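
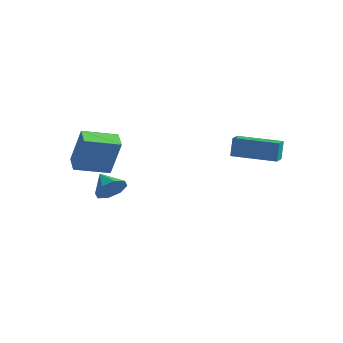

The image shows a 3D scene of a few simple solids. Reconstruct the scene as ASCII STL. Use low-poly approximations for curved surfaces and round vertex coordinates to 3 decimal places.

solid 
facet normal -0.809 0.561 0.176
outer loop
vertex -3.211 -1.281 0.323
vertex -2.385 0.026 -0.047
vertex -3.715 -1.458 -1.427
endloop
endfacet
facet normal -0.520 -0.822 0.233
outer loop
vertex -2.955 -1.986 -1.593
vertex -3.211 -1.281 0.323
vertex -3.715 -1.458 -1.427
endloop
endfacet
facet normal -0.809 0.561 0.176
outer loop
vertex -3.715 -1.458 -1.427
vertex -2.385 0.026 -0.047
vertex -2.889 -0.151 -1.798
endloop
endfacet
facet normal -0.276 -0.097 -0.956
outer loop
vertex -2.889 -0.151 -1.798
vertex -2.955 -1.986 -1.593
vertex -3.715 -1.458 -1.427
endloop
endfacet
facet normal 0.276 0.096 0.956
outer loop
vertex -3.211 -1.281 0.323
vertex -1.625 -0.502 -0.213
vertex -2.385 0.026 -0.047
endloop
endfacet
facet normal -0.520 -0.822 0.233
outer loop
vertex -2.451 -1.809 0.158
vertex -3.211 -1.281 0.323
vertex -2.955 -1.986 -1.593
endloop
endfacet
facet normal 0.275 0.097 0.956
outer loop
vertex -2.451 -1.809 0.158
vertex -1.625 -0.502 -0.213
vertex -3.211 -1.281 0.323
endloop
endfacet
facet normal 0.520 0.822 -0.233
outer loop
vertex -2.385 0.026 -0.047
vertex -1.625 -0.502 -0.213
vertex -2.889 -0.151 -1.798
endloop
endfacet
facet normal -0.275 -0.097 -0.957
outer loop
vertex -2.129 -0.679 -1.963
vertex -2.955 -1.986 -1.593
vertex -2.889 -0.151 -1.798
endloop
endfacet
facet normal 0.520 0.822 -0.233
outer loop
vertex -2.889 -0.151 -1.798
vertex -1.625 -0.502 -0.213
vertex -2.129 -0.679 -1.963
endloop
endfacet
facet normal 0.809 -0.561 -0.176
outer loop
vertex -2.129 -0.679 -1.963
vertex -2.451 -1.809 0.158
vertex -2.955 -1.986 -1.593
endloop
endfacet
facet normal 0.809 -0.561 -0.176
outer loop
vertex -1.625 -0.502 -0.213
vertex -2.451 -1.809 0.158
vertex -2.129 -0.679 -1.963
endloop
endfacet
facet normal -0.883 -0.468 0.023
outer loop
vertex 1.349 2.925 0.018
vertex 0.979 3.612 -0.198
vertex 1.449 2.691 -0.897
endloop
endfacet
facet normal 0.456 -0.849 0.267
outer loop
vertex 3.181 3.608 -0.942
vertex 1.349 2.925 0.018
vertex 1.449 2.691 -0.897
endloop
endfacet
facet normal -0.883 -0.468 0.023
outer loop
vertex 1.449 2.691 -0.897
vertex 0.979 3.612 -0.198
vertex 1.079 3.378 -1.113
endloop
endfacet
facet normal 0.105 -0.246 -0.963
outer loop
vertex 1.079 3.378 -1.113
vertex 3.181 3.608 -0.942
vertex 1.449 2.691 -0.897
endloop
endfacet
facet normal -0.105 0.246 0.963
outer loop
vertex 1.349 2.925 0.018
vertex 2.711 4.529 -0.243
vertex 0.979 3.612 -0.198
endloop
endfacet
facet normal 0.456 -0.849 0.267
outer loop
vertex 3.081 3.842 -0.027
vertex 1.349 2.925 0.018
vertex 3.181 3.608 -0.942
endloop
endfacet
facet normal -0.105 0.246 0.963
outer loop
vertex 3.081 3.842 -0.027
vertex 2.711 4.529 -0.243
vertex 1.349 2.925 0.018
endloop
endfacet
facet normal -0.456 0.849 -0.267
outer loop
vertex 0.979 3.612 -0.198
vertex 2.711 4.529 -0.243
vertex 1.079 3.378 -1.113
endloop
endfacet
facet normal 0.105 -0.246 -0.963
outer loop
vertex 2.811 4.295 -1.158
vertex 3.181 3.608 -0.942
vertex 1.079 3.378 -1.113
endloop
endfacet
facet normal -0.456 0.849 -0.267
outer loop
vertex 1.079 3.378 -1.113
vertex 2.711 4.529 -0.243
vertex 2.811 4.295 -1.158
endloop
endfacet
facet normal 0.883 0.468 -0.023
outer loop
vertex 2.811 4.295 -1.158
vertex 3.081 3.842 -0.027
vertex 3.181 3.608 -0.942
endloop
endfacet
facet normal 0.883 0.468 -0.023
outer loop
vertex 2.711 4.529 -0.243
vertex 3.081 3.842 -0.027
vertex 2.811 4.295 -1.158
endloop
endfacet
facet normal 0.851 -0.201 -0.485
outer loop
vertex -1.746 -0.234 -2.448
vertex -2.126 -0.65 -2.943
vertex -1.929 0.073 -2.897
endloop
endfacet
facet normal -0.106 0.800 0.590
outer loop
vertex -1.746 -0.234 -2.448
vertex -1.929 0.073 -2.897
vertex -3.054 -0.43 -2.417
endloop
endfacet
facet normal 0.852 -0.201 -0.483
outer loop
vertex -1.929 0.073 -2.897
vertex -2.126 -0.65 -2.943
vertex -2.227 -0.044 -3.374
endloop
endfacet
facet normal -0.399 0.917 0.025
outer loop
vertex -1.929 0.073 -2.897
vertex -2.227 -0.044 -3.374
vertex -3.054 -0.43 -2.417
endloop
endfacet
facet normal 0.852 -0.202 -0.484
outer loop
vertex -2.227 -0.044 -3.374
vertex -2.126 -0.65 -2.943
vertex -2.466 -0.515 -3.598
endloop
endfacet
facet normal -0.725 0.559 -0.401
outer loop
vertex -2.227 -0.044 -3.374
vertex -2.466 -0.515 -3.598
vertex -3.054 -0.43 -2.417
endloop
endfacet
facet normal 0.852 -0.200 -0.484
outer loop
vertex -2.466 -0.515 -3.598
vertex -2.126 -0.65 -2.943
vertex -2.505 -1.065 -3.439
endloop
endfacet
facet normal -0.895 -0.064 -0.441
outer loop
vertex -2.466 -0.515 -3.598
vertex -2.505 -1.065 -3.439
vertex -3.054 -0.43 -2.417
endloop
endfacet
facet normal 0.852 -0.201 -0.483
outer loop
vertex -2.505 -1.065 -3.439
vertex -2.126 -0.65 -2.943
vertex -2.322 -1.372 -2.989
endloop
endfacet
facet normal -0.808 -0.585 -0.071
outer loop
vertex -2.505 -1.065 -3.439
vertex -2.322 -1.372 -2.989
vertex -3.054 -0.43 -2.417
endloop
endfacet
facet normal 0.853 -0.201 -0.483
outer loop
vertex -2.322 -1.372 -2.989
vertex -2.126 -0.65 -2.943
vertex -2.025 -1.255 -2.513
endloop
endfacet
facet normal -0.515 -0.700 0.494
outer loop
vertex -2.322 -1.372 -2.989
vertex -2.025 -1.255 -2.513
vertex -3.054 -0.43 -2.417
endloop
endfacet
facet normal 0.852 -0.201 -0.483
outer loop
vertex -2.025 -1.255 -2.513
vertex -2.126 -0.65 -2.943
vertex -1.786 -0.784 -2.288
endloop
endfacet
facet normal -0.189 -0.343 0.920
outer loop
vertex -2.025 -1.255 -2.513
vertex -1.786 -0.784 -2.288
vertex -3.054 -0.43 -2.417
endloop
endfacet
facet normal 0.852 -0.203 -0.483
outer loop
vertex -1.786 -0.784 -2.288
vertex -2.126 -0.65 -2.943
vertex -1.746 -0.234 -2.448
endloop
endfacet
facet normal -0.019 0.281 0.960
outer loop
vertex -1.786 -0.784 -2.288
vertex -1.746 -0.234 -2.448
vertex -3.054 -0.43 -2.417
endloop
endfacet

endsolid


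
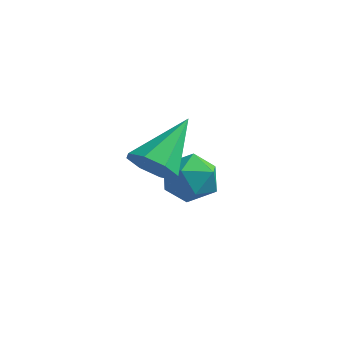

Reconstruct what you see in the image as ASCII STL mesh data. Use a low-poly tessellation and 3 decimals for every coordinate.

solid 
facet normal -0.202 0.972 -0.119
outer loop
vertex -2.513 1.336 -4.361
vertex -3.001 1.332 -3.563
vertex -2.086 1.524 -3.55
endloop
endfacet
facet normal 0.427 0.805 -0.411
outer loop
vertex -2.513 1.336 -4.361
vertex -2.086 1.524 -3.55
vertex -1.666 0.978 -4.183
endloop
endfacet
facet normal 0.315 0.298 -0.901
outer loop
vertex -2.513 1.336 -4.361
vertex -1.666 0.978 -4.183
vertex -2.323 0.448 -4.588
endloop
endfacet
facet normal -0.384 0.151 -0.911
outer loop
vertex -2.513 1.336 -4.361
vertex -2.323 0.448 -4.588
vertex -3.148 0.667 -4.204
endloop
endfacet
facet normal -0.704 0.568 -0.427
outer loop
vertex -2.513 1.336 -4.361
vertex -3.148 0.667 -4.204
vertex -3.001 1.332 -3.563
endloop
endfacet
facet normal 0.841 0.531 0.100
outer loop
vertex -1.666 0.978 -4.183
vertex -2.086 1.524 -3.55
vertex -1.632 0.753 -3.276
endloop
endfacet
facet normal -0.176 0.801 0.572
outer loop
vertex -2.086 1.524 -3.55
vertex -3.001 1.332 -3.563
vertex -2.457 0.972 -2.892
endloop
endfacet
facet normal -0.986 0.147 0.073
outer loop
vertex -3.001 1.332 -3.563
vertex -3.148 0.667 -4.204
vertex -3.114 0.442 -3.297
endloop
endfacet
facet normal -0.470 -0.528 -0.708
outer loop
vertex -3.148 0.667 -4.204
vertex -2.323 0.448 -4.588
vertex -2.694 -0.104 -3.93
endloop
endfacet
facet normal 0.661 -0.291 -0.692
outer loop
vertex -2.323 0.448 -4.588
vertex -1.666 0.978 -4.183
vertex -1.779 0.088 -3.917
endloop
endfacet
facet normal 0.384 -0.151 0.911
outer loop
vertex -2.267 0.084 -3.119
vertex -1.632 0.753 -3.276
vertex -2.457 0.972 -2.892
endloop
endfacet
facet normal -0.315 -0.298 0.901
outer loop
vertex -2.267 0.084 -3.119
vertex -2.457 0.972 -2.892
vertex -3.114 0.442 -3.297
endloop
endfacet
facet normal -0.427 -0.805 0.411
outer loop
vertex -2.267 0.084 -3.119
vertex -3.114 0.442 -3.297
vertex -2.694 -0.104 -3.93
endloop
endfacet
facet normal 0.202 -0.972 0.119
outer loop
vertex -2.267 0.084 -3.119
vertex -2.694 -0.104 -3.93
vertex -1.779 0.088 -3.917
endloop
endfacet
facet normal 0.704 -0.568 0.427
outer loop
vertex -2.267 0.084 -3.119
vertex -1.779 0.088 -3.917
vertex -1.632 0.753 -3.276
endloop
endfacet
facet normal 0.470 0.528 0.708
outer loop
vertex -2.457 0.972 -2.892
vertex -1.632 0.753 -3.276
vertex -2.086 1.524 -3.55
endloop
endfacet
facet normal -0.661 0.291 0.692
outer loop
vertex -3.114 0.442 -3.297
vertex -2.457 0.972 -2.892
vertex -3.001 1.332 -3.563
endloop
endfacet
facet normal -0.841 -0.531 -0.100
outer loop
vertex -2.694 -0.104 -3.93
vertex -3.114 0.442 -3.297
vertex -3.148 0.667 -4.204
endloop
endfacet
facet normal 0.176 -0.801 -0.572
outer loop
vertex -1.779 0.088 -3.917
vertex -2.694 -0.104 -3.93
vertex -2.323 0.448 -4.588
endloop
endfacet
facet normal 0.986 -0.147 -0.073
outer loop
vertex -1.632 0.753 -3.276
vertex -1.779 0.088 -3.917
vertex -1.666 0.978 -4.183
endloop
endfacet
facet normal -0.036 -0.799 -0.600
outer loop
vertex -0.717 -2.863 -1.067
vertex -1.356 -2.546 -1.451
vertex -0.552 -2.509 -1.549
endloop
endfacet
facet normal 0.912 0.112 0.395
outer loop
vertex -0.717 -2.863 -1.067
vertex -0.552 -2.509 -1.549
vertex -1.284 -0.994 -0.289
endloop
endfacet
facet normal -0.036 -0.800 -0.599
outer loop
vertex -0.552 -2.509 -1.549
vertex -1.356 -2.546 -1.451
vertex -0.858 -2.177 -1.974
endloop
endfacet
facet normal 0.824 0.540 -0.171
outer loop
vertex -0.552 -2.509 -1.549
vertex -0.858 -2.177 -1.974
vertex -1.284 -0.994 -0.289
endloop
endfacet
facet normal -0.037 -0.800 -0.599
outer loop
vertex -0.858 -2.177 -1.974
vertex -1.356 -2.546 -1.451
vertex -1.456 -2.061 -2.092
endloop
endfacet
facet normal 0.260 0.820 -0.510
outer loop
vertex -0.858 -2.177 -1.974
vertex -1.456 -2.061 -2.092
vertex -1.284 -0.994 -0.289
endloop
endfacet
facet normal -0.038 -0.800 -0.599
outer loop
vertex -1.456 -2.061 -2.092
vertex -1.356 -2.546 -1.451
vertex -1.994 -2.228 -1.835
endloop
endfacet
facet normal -0.447 0.788 -0.424
outer loop
vertex -1.456 -2.061 -2.092
vertex -1.994 -2.228 -1.835
vertex -1.284 -0.994 -0.289
endloop
endfacet
facet normal -0.037 -0.799 -0.600
outer loop
vertex -1.994 -2.228 -1.835
vertex -1.356 -2.546 -1.451
vertex -2.159 -2.582 -1.354
endloop
endfacet
facet normal -0.886 0.463 0.037
outer loop
vertex -1.994 -2.228 -1.835
vertex -2.159 -2.582 -1.354
vertex -1.284 -0.994 -0.289
endloop
endfacet
facet normal -0.036 -0.800 -0.599
outer loop
vertex -2.159 -2.582 -1.354
vertex -1.356 -2.546 -1.451
vertex -1.853 -2.914 -0.929
endloop
endfacet
facet normal -0.798 0.036 0.602
outer loop
vertex -2.159 -2.582 -1.354
vertex -1.853 -2.914 -0.929
vertex -1.284 -0.994 -0.289
endloop
endfacet
facet normal -0.037 -0.800 -0.599
outer loop
vertex -1.853 -2.914 -0.929
vertex -1.356 -2.546 -1.451
vertex -1.256 -3.031 -0.81
endloop
endfacet
facet normal -0.235 -0.244 0.941
outer loop
vertex -1.853 -2.914 -0.929
vertex -1.256 -3.031 -0.81
vertex -1.284 -0.994 -0.289
endloop
endfacet
facet normal -0.037 -0.800 -0.599
outer loop
vertex -1.256 -3.031 -0.81
vertex -1.356 -2.546 -1.451
vertex -0.717 -2.863 -1.067
endloop
endfacet
facet normal 0.474 -0.212 0.855
outer loop
vertex -1.256 -3.031 -0.81
vertex -0.717 -2.863 -1.067
vertex -1.284 -0.994 -0.289
endloop
endfacet

endsolid


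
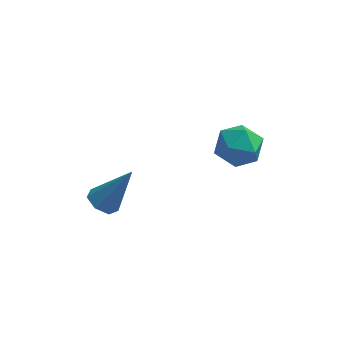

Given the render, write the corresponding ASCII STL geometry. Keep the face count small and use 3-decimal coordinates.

solid 
facet normal -0.531 -0.172 -0.829
outer loop
vertex -1.516 -0.591 -2.817
vertex -1.966 -1.067 -2.43
vertex -2.046 -0.318 -2.534
endloop
endfacet
facet normal 0.417 0.904 -0.092
outer loop
vertex -1.516 -0.591 -2.817
vertex -2.046 -0.318 -2.534
vertex -0.814 -0.693 -0.63
endloop
endfacet
facet normal -0.530 -0.172 -0.831
outer loop
vertex -2.046 -0.318 -2.534
vertex -1.966 -1.067 -2.43
vertex -2.516 -0.609 -2.174
endloop
endfacet
facet normal -0.279 0.892 0.356
outer loop
vertex -2.046 -0.318 -2.534
vertex -2.516 -0.609 -2.174
vertex -0.814 -0.693 -0.63
endloop
endfacet
facet normal -0.531 -0.173 -0.830
outer loop
vertex -2.516 -0.609 -2.174
vertex -1.966 -1.067 -2.43
vertex -2.571 -1.245 -2.006
endloop
endfacet
facet normal -0.644 0.247 0.724
outer loop
vertex -2.516 -0.609 -2.174
vertex -2.571 -1.245 -2.006
vertex -0.814 -0.693 -0.63
endloop
endfacet
facet normal -0.531 -0.172 -0.830
outer loop
vertex -2.571 -1.245 -2.006
vertex -1.966 -1.067 -2.43
vertex -2.171 -1.746 -2.158
endloop
endfacet
facet normal -0.404 -0.545 0.735
outer loop
vertex -2.571 -1.245 -2.006
vertex -2.171 -1.746 -2.158
vertex -0.814 -0.693 -0.63
endloop
endfacet
facet normal -0.531 -0.172 -0.830
outer loop
vertex -2.171 -1.746 -2.158
vertex -1.966 -1.067 -2.43
vertex -1.616 -1.736 -2.515
endloop
endfacet
facet normal 0.261 -0.887 0.380
outer loop
vertex -2.171 -1.746 -2.158
vertex -1.616 -1.736 -2.515
vertex -0.814 -0.693 -0.63
endloop
endfacet
facet normal -0.531 -0.172 -0.830
outer loop
vertex -1.616 -1.736 -2.515
vertex -1.966 -1.067 -2.43
vertex -1.325 -1.222 -2.808
endloop
endfacet
facet normal 0.850 -0.522 -0.072
outer loop
vertex -1.616 -1.736 -2.515
vertex -1.325 -1.222 -2.808
vertex -0.814 -0.693 -0.63
endloop
endfacet
facet normal -0.531 -0.173 -0.830
outer loop
vertex -1.325 -1.222 -2.808
vertex -1.966 -1.067 -2.43
vertex -1.516 -0.591 -2.817
endloop
endfacet
facet normal 0.919 0.274 -0.282
outer loop
vertex -1.325 -1.222 -2.808
vertex -1.516 -0.591 -2.817
vertex -0.814 -0.693 -0.63
endloop
endfacet
facet normal -0.126 0.967 -0.224
outer loop
vertex 3.562 2.433 -1.468
vertex 2.484 2.356 -1.195
vertex 3.236 2.633 -0.421
endloop
endfacet
facet normal 0.538 0.843 0.007
outer loop
vertex 3.562 2.433 -1.468
vertex 3.236 2.633 -0.421
vertex 4.162 2.043 -0.614
endloop
endfacet
facet normal 0.833 0.356 -0.423
outer loop
vertex 3.562 2.433 -1.468
vertex 4.162 2.043 -0.614
vertex 3.982 1.402 -1.508
endloop
endfacet
facet normal 0.351 0.179 -0.919
outer loop
vertex 3.562 2.433 -1.468
vertex 3.982 1.402 -1.508
vertex 2.944 1.595 -1.867
endloop
endfacet
facet normal -0.241 0.556 -0.795
outer loop
vertex 3.562 2.433 -1.468
vertex 2.944 1.595 -1.867
vertex 2.484 2.356 -1.195
endloop
endfacet
facet normal 0.496 0.563 0.661
outer loop
vertex 4.162 2.043 -0.614
vertex 3.236 2.633 -0.421
vertex 3.456 1.725 0.187
endloop
endfacet
facet normal -0.579 0.763 0.289
outer loop
vertex 3.236 2.633 -0.421
vertex 2.484 2.356 -1.195
vertex 2.418 1.918 -0.172
endloop
endfacet
facet normal -0.766 0.099 -0.636
outer loop
vertex 2.484 2.356 -1.195
vertex 2.944 1.595 -1.867
vertex 2.238 1.277 -1.066
endloop
endfacet
facet normal 0.194 -0.513 -0.836
outer loop
vertex 2.944 1.595 -1.867
vertex 3.982 1.402 -1.508
vertex 3.164 0.687 -1.259
endloop
endfacet
facet normal 0.974 -0.226 -0.034
outer loop
vertex 3.982 1.402 -1.508
vertex 4.162 2.043 -0.614
vertex 3.916 0.964 -0.485
endloop
endfacet
facet normal -0.351 -0.179 0.919
outer loop
vertex 2.838 0.887 -0.212
vertex 3.456 1.725 0.187
vertex 2.418 1.918 -0.172
endloop
endfacet
facet normal -0.833 -0.356 0.423
outer loop
vertex 2.838 0.887 -0.212
vertex 2.418 1.918 -0.172
vertex 2.238 1.277 -1.066
endloop
endfacet
facet normal -0.538 -0.843 -0.007
outer loop
vertex 2.838 0.887 -0.212
vertex 2.238 1.277 -1.066
vertex 3.164 0.687 -1.259
endloop
endfacet
facet normal 0.126 -0.967 0.224
outer loop
vertex 2.838 0.887 -0.212
vertex 3.164 0.687 -1.259
vertex 3.916 0.964 -0.485
endloop
endfacet
facet normal 0.241 -0.556 0.795
outer loop
vertex 2.838 0.887 -0.212
vertex 3.916 0.964 -0.485
vertex 3.456 1.725 0.187
endloop
endfacet
facet normal -0.194 0.513 0.836
outer loop
vertex 2.418 1.918 -0.172
vertex 3.456 1.725 0.187
vertex 3.236 2.633 -0.421
endloop
endfacet
facet normal -0.974 0.226 0.034
outer loop
vertex 2.238 1.277 -1.066
vertex 2.418 1.918 -0.172
vertex 2.484 2.356 -1.195
endloop
endfacet
facet normal -0.496 -0.563 -0.661
outer loop
vertex 3.164 0.687 -1.259
vertex 2.238 1.277 -1.066
vertex 2.944 1.595 -1.867
endloop
endfacet
facet normal 0.579 -0.763 -0.289
outer loop
vertex 3.916 0.964 -0.485
vertex 3.164 0.687 -1.259
vertex 3.982 1.402 -1.508
endloop
endfacet
facet normal 0.766 -0.099 0.636
outer loop
vertex 3.456 1.725 0.187
vertex 3.916 0.964 -0.485
vertex 4.162 2.043 -0.614
endloop
endfacet

endsolid


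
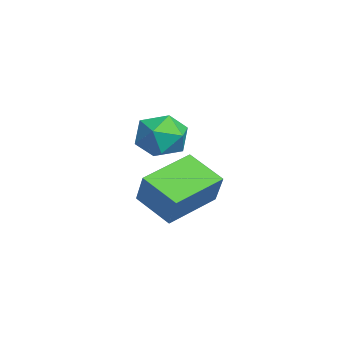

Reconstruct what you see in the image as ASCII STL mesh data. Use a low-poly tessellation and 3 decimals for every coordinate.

solid 
facet normal -0.503 -0.118 -0.856
outer loop
vertex -1.046 0.599 -4.132
vertex -2.224 2.156 -3.654
vertex -0.081 1.543 -4.83
endloop
endfacet
facet normal 0.586 -0.775 -0.238
outer loop
vertex 0.604 1.704 -3.666
vertex -1.046 0.599 -4.132
vertex -0.081 1.543 -4.83
endloop
endfacet
facet normal -0.503 -0.118 -0.856
outer loop
vertex -0.081 1.543 -4.83
vertex -2.224 2.156 -3.654
vertex -1.259 3.101 -4.352
endloop
endfacet
facet normal 0.635 0.621 -0.460
outer loop
vertex -1.259 3.101 -4.352
vertex 0.604 1.704 -3.666
vertex -0.081 1.543 -4.83
endloop
endfacet
facet normal -0.635 -0.621 0.459
outer loop
vertex -1.046 0.599 -4.132
vertex -1.539 2.317 -2.49
vertex -2.224 2.156 -3.654
endloop
endfacet
facet normal 0.586 -0.774 -0.238
outer loop
vertex -0.361 0.759 -2.968
vertex -1.046 0.599 -4.132
vertex 0.604 1.704 -3.666
endloop
endfacet
facet normal -0.635 -0.621 0.459
outer loop
vertex -0.361 0.759 -2.968
vertex -1.539 2.317 -2.49
vertex -1.046 0.599 -4.132
endloop
endfacet
facet normal -0.586 0.774 0.238
outer loop
vertex -2.224 2.156 -3.654
vertex -1.539 2.317 -2.49
vertex -1.259 3.101 -4.352
endloop
endfacet
facet normal 0.635 0.621 -0.459
outer loop
vertex -0.574 3.261 -3.188
vertex 0.604 1.704 -3.666
vertex -1.259 3.101 -4.352
endloop
endfacet
facet normal -0.586 0.775 0.238
outer loop
vertex -1.259 3.101 -4.352
vertex -1.539 2.317 -2.49
vertex -0.574 3.261 -3.188
endloop
endfacet
facet normal 0.503 0.118 0.856
outer loop
vertex -0.574 3.261 -3.188
vertex -0.361 0.759 -2.968
vertex 0.604 1.704 -3.666
endloop
endfacet
facet normal 0.504 0.118 0.856
outer loop
vertex -1.539 2.317 -2.49
vertex -0.361 0.759 -2.968
vertex -0.574 3.261 -3.188
endloop
endfacet
facet normal -0.474 0.524 0.708
outer loop
vertex -4.162 2.494 -2.319
vertex -4.692 1.673 -2.066
vertex -3.809 1.862 -1.615
endloop
endfacet
facet normal 0.185 0.776 0.603
outer loop
vertex -4.162 2.494 -2.319
vertex -3.809 1.862 -1.615
vertex -3.183 2.249 -2.305
endloop
endfacet
facet normal 0.243 0.967 -0.082
outer loop
vertex -4.162 2.494 -2.319
vertex -3.183 2.249 -2.305
vertex -3.679 2.299 -3.183
endloop
endfacet
facet normal -0.381 0.833 -0.401
outer loop
vertex -4.162 2.494 -2.319
vertex -3.679 2.299 -3.183
vertex -4.612 1.943 -3.035
endloop
endfacet
facet normal -0.824 0.559 0.088
outer loop
vertex -4.162 2.494 -2.319
vertex -4.612 1.943 -3.035
vertex -4.692 1.673 -2.066
endloop
endfacet
facet normal 0.647 0.243 0.723
outer loop
vertex -3.183 2.249 -2.305
vertex -3.809 1.862 -1.615
vertex -3.108 1.277 -2.045
endloop
endfacet
facet normal -0.421 -0.164 0.892
outer loop
vertex -3.809 1.862 -1.615
vertex -4.692 1.673 -2.066
vertex -4.041 0.921 -1.897
endloop
endfacet
facet normal -0.988 -0.106 -0.111
outer loop
vertex -4.692 1.673 -2.066
vertex -4.612 1.943 -3.035
vertex -4.537 0.971 -2.775
endloop
endfacet
facet normal -0.272 0.337 -0.901
outer loop
vertex -4.612 1.943 -3.035
vertex -3.679 2.299 -3.183
vertex -3.911 1.358 -3.465
endloop
endfacet
facet normal 0.739 0.553 -0.386
outer loop
vertex -3.679 2.299 -3.183
vertex -3.183 2.249 -2.305
vertex -3.028 1.547 -3.014
endloop
endfacet
facet normal 0.381 -0.833 0.401
outer loop
vertex -3.558 0.726 -2.761
vertex -3.108 1.277 -2.045
vertex -4.041 0.921 -1.897
endloop
endfacet
facet normal -0.243 -0.967 0.082
outer loop
vertex -3.558 0.726 -2.761
vertex -4.041 0.921 -1.897
vertex -4.537 0.971 -2.775
endloop
endfacet
facet normal -0.185 -0.776 -0.603
outer loop
vertex -3.558 0.726 -2.761
vertex -4.537 0.971 -2.775
vertex -3.911 1.358 -3.465
endloop
endfacet
facet normal 0.474 -0.524 -0.708
outer loop
vertex -3.558 0.726 -2.761
vertex -3.911 1.358 -3.465
vertex -3.028 1.547 -3.014
endloop
endfacet
facet normal 0.824 -0.559 -0.088
outer loop
vertex -3.558 0.726 -2.761
vertex -3.028 1.547 -3.014
vertex -3.108 1.277 -2.045
endloop
endfacet
facet normal 0.272 -0.337 0.901
outer loop
vertex -4.041 0.921 -1.897
vertex -3.108 1.277 -2.045
vertex -3.809 1.862 -1.615
endloop
endfacet
facet normal -0.739 -0.553 0.386
outer loop
vertex -4.537 0.971 -2.775
vertex -4.041 0.921 -1.897
vertex -4.692 1.673 -2.066
endloop
endfacet
facet normal -0.647 -0.243 -0.723
outer loop
vertex -3.911 1.358 -3.465
vertex -4.537 0.971 -2.775
vertex -4.612 1.943 -3.035
endloop
endfacet
facet normal 0.421 0.164 -0.892
outer loop
vertex -3.028 1.547 -3.014
vertex -3.911 1.358 -3.465
vertex -3.679 2.299 -3.183
endloop
endfacet
facet normal 0.988 0.106 0.111
outer loop
vertex -3.108 1.277 -2.045
vertex -3.028 1.547 -3.014
vertex -3.183 2.249 -2.305
endloop
endfacet

endsolid


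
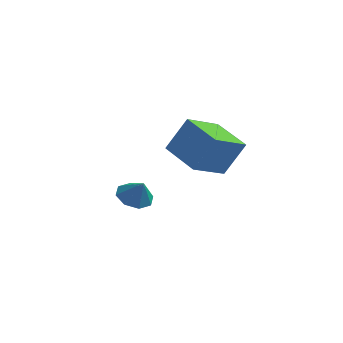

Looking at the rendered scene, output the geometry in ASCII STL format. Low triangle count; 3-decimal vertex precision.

solid 
facet normal -0.473 -0.778 0.413
outer loop
vertex 2.974 -3.953 4.306
vertex 1.593 -2.864 4.774
vertex 2.218 -4.277 2.83
endloop
endfacet
facet normal 0.759 -0.599 -0.257
outer loop
vertex 3.047 -2.916 2.106
vertex 2.974 -3.953 4.306
vertex 2.218 -4.277 2.83
endloop
endfacet
facet normal -0.474 -0.778 0.413
outer loop
vertex 2.218 -4.277 2.83
vertex 1.593 -2.864 4.774
vertex 0.837 -3.188 3.297
endloop
endfacet
facet normal -0.447 -0.192 -0.874
outer loop
vertex 0.837 -3.188 3.297
vertex 3.047 -2.916 2.106
vertex 2.218 -4.277 2.83
endloop
endfacet
facet normal 0.447 0.192 0.873
outer loop
vertex 2.974 -3.953 4.306
vertex 2.422 -1.503 4.05
vertex 1.593 -2.864 4.774
endloop
endfacet
facet normal 0.759 -0.599 -0.257
outer loop
vertex 3.803 -2.592 3.583
vertex 2.974 -3.953 4.306
vertex 3.047 -2.916 2.106
endloop
endfacet
facet normal 0.447 0.192 0.874
outer loop
vertex 3.803 -2.592 3.583
vertex 2.422 -1.503 4.05
vertex 2.974 -3.953 4.306
endloop
endfacet
facet normal -0.759 0.599 0.257
outer loop
vertex 1.593 -2.864 4.774
vertex 2.422 -1.503 4.05
vertex 0.837 -3.188 3.297
endloop
endfacet
facet normal -0.447 -0.192 -0.874
outer loop
vertex 1.666 -1.827 2.574
vertex 3.047 -2.916 2.106
vertex 0.837 -3.188 3.297
endloop
endfacet
facet normal -0.759 0.599 0.257
outer loop
vertex 0.837 -3.188 3.297
vertex 2.422 -1.503 4.05
vertex 1.666 -1.827 2.574
endloop
endfacet
facet normal 0.473 0.778 -0.413
outer loop
vertex 1.666 -1.827 2.574
vertex 3.803 -2.592 3.583
vertex 3.047 -2.916 2.106
endloop
endfacet
facet normal 0.474 0.778 -0.413
outer loop
vertex 2.422 -1.503 4.05
vertex 3.803 -2.592 3.583
vertex 1.666 -1.827 2.574
endloop
endfacet
facet normal -0.449 0.262 -0.854
outer loop
vertex -1.199 -0.047 -1.704
vertex -1.578 0.578 -1.313
vertex -0.86 0.489 -1.718
endloop
endfacet
facet normal 0.843 -0.531 0.080
outer loop
vertex -1.199 -0.047 -1.704
vertex -0.86 0.489 -1.718
vertex -1.102 0.302 -0.407
endloop
endfacet
facet normal -0.450 0.261 -0.854
outer loop
vertex -0.86 0.489 -1.718
vertex -1.578 0.578 -1.313
vertex -0.942 1.078 -1.495
endloop
endfacet
facet normal 0.980 0.064 0.190
outer loop
vertex -0.86 0.489 -1.718
vertex -0.942 1.078 -1.495
vertex -1.102 0.302 -0.407
endloop
endfacet
facet normal -0.450 0.261 -0.854
outer loop
vertex -0.942 1.078 -1.495
vertex -1.578 0.578 -1.313
vertex -1.396 1.375 -1.165
endloop
endfacet
facet normal 0.697 0.531 0.481
outer loop
vertex -0.942 1.078 -1.495
vertex -1.396 1.375 -1.165
vertex -1.102 0.302 -0.407
endloop
endfacet
facet normal -0.450 0.261 -0.854
outer loop
vertex -1.396 1.375 -1.165
vertex -1.578 0.578 -1.313
vertex -1.958 1.204 -0.921
endloop
endfacet
facet normal 0.159 0.598 0.785
outer loop
vertex -1.396 1.375 -1.165
vertex -1.958 1.204 -0.921
vertex -1.102 0.302 -0.407
endloop
endfacet
facet normal -0.449 0.262 -0.854
outer loop
vertex -1.958 1.204 -0.921
vertex -1.578 0.578 -1.313
vertex -2.297 0.668 -0.907
endloop
endfacet
facet normal -0.317 0.224 0.922
outer loop
vertex -1.958 1.204 -0.921
vertex -2.297 0.668 -0.907
vertex -1.102 0.302 -0.407
endloop
endfacet
facet normal -0.450 0.260 -0.854
outer loop
vertex -2.297 0.668 -0.907
vertex -1.578 0.578 -1.313
vertex -2.215 0.078 -1.13
endloop
endfacet
facet normal -0.453 -0.370 0.811
outer loop
vertex -2.297 0.668 -0.907
vertex -2.215 0.078 -1.13
vertex -1.102 0.302 -0.407
endloop
endfacet
facet normal -0.450 0.261 -0.854
outer loop
vertex -2.215 0.078 -1.13
vertex -1.578 0.578 -1.313
vertex -1.761 -0.218 -1.46
endloop
endfacet
facet normal -0.169 -0.838 0.519
outer loop
vertex -2.215 0.078 -1.13
vertex -1.761 -0.218 -1.46
vertex -1.102 0.302 -0.407
endloop
endfacet
facet normal -0.450 0.261 -0.854
outer loop
vertex -1.761 -0.218 -1.46
vertex -1.578 0.578 -1.313
vertex -1.199 -0.047 -1.704
endloop
endfacet
facet normal 0.369 -0.904 0.216
outer loop
vertex -1.761 -0.218 -1.46
vertex -1.199 -0.047 -1.704
vertex -1.102 0.302 -0.407
endloop
endfacet

endsolid


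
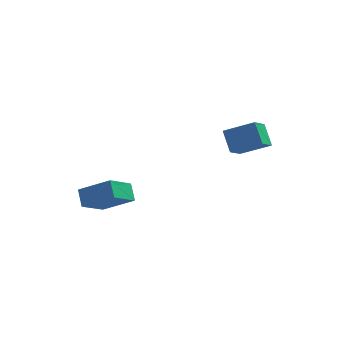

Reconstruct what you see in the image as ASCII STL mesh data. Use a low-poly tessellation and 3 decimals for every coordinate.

solid 
facet normal -0.381 0.448 0.809
outer loop
vertex 4.408 3.204 5.164
vertex 4.651 4.402 4.614
vertex 2.686 3.185 4.363
endloop
endfacet
facet normal -0.181 -0.894 0.411
outer loop
vertex 3.269 2.498 3.126
vertex 4.408 3.204 5.164
vertex 2.686 3.185 4.363
endloop
endfacet
facet normal -0.381 0.449 0.808
outer loop
vertex 2.686 3.185 4.363
vertex 4.651 4.402 4.614
vertex 2.929 4.383 3.812
endloop
endfacet
facet normal -0.907 -0.010 -0.422
outer loop
vertex 2.929 4.383 3.812
vertex 3.269 2.498 3.126
vertex 2.686 3.185 4.363
endloop
endfacet
facet normal 0.907 0.010 0.422
outer loop
vertex 4.408 3.204 5.164
vertex 5.234 3.715 3.377
vertex 4.651 4.402 4.614
endloop
endfacet
facet normal -0.182 -0.893 0.411
outer loop
vertex 4.991 2.517 3.928
vertex 4.408 3.204 5.164
vertex 3.269 2.498 3.126
endloop
endfacet
facet normal 0.907 0.010 0.422
outer loop
vertex 4.991 2.517 3.928
vertex 5.234 3.715 3.377
vertex 4.408 3.204 5.164
endloop
endfacet
facet normal 0.181 0.894 -0.411
outer loop
vertex 4.651 4.402 4.614
vertex 5.234 3.715 3.377
vertex 2.929 4.383 3.812
endloop
endfacet
facet normal -0.907 -0.010 -0.422
outer loop
vertex 3.512 3.696 2.576
vertex 3.269 2.498 3.126
vertex 2.929 4.383 3.812
endloop
endfacet
facet normal 0.181 0.893 -0.411
outer loop
vertex 2.929 4.383 3.812
vertex 5.234 3.715 3.377
vertex 3.512 3.696 2.576
endloop
endfacet
facet normal 0.381 -0.448 -0.808
outer loop
vertex 3.512 3.696 2.576
vertex 4.991 2.517 3.928
vertex 3.269 2.498 3.126
endloop
endfacet
facet normal 0.381 -0.449 -0.808
outer loop
vertex 5.234 3.715 3.377
vertex 4.991 2.517 3.928
vertex 3.512 3.696 2.576
endloop
endfacet
facet normal -0.343 0.536 0.771
outer loop
vertex -1.685 -2.666 2.559
vertex -1.065 -1.144 1.776
vertex -3.497 -2.428 1.586
endloop
endfacet
facet normal -0.341 -0.836 0.430
outer loop
vertex -3.095 -3.056 0.684
vertex -1.685 -2.666 2.559
vertex -3.497 -2.428 1.586
endloop
endfacet
facet normal -0.344 0.537 0.771
outer loop
vertex -3.497 -2.428 1.586
vertex -1.065 -1.144 1.776
vertex -2.877 -0.907 0.803
endloop
endfacet
facet normal -0.875 0.115 -0.470
outer loop
vertex -2.877 -0.907 0.803
vertex -3.095 -3.056 0.684
vertex -3.497 -2.428 1.586
endloop
endfacet
facet normal 0.875 -0.115 0.470
outer loop
vertex -1.685 -2.666 2.559
vertex -0.663 -1.772 0.874
vertex -1.065 -1.144 1.776
endloop
endfacet
facet normal -0.340 -0.836 0.430
outer loop
vertex -1.283 -3.293 1.657
vertex -1.685 -2.666 2.559
vertex -3.095 -3.056 0.684
endloop
endfacet
facet normal 0.875 -0.115 0.470
outer loop
vertex -1.283 -3.293 1.657
vertex -0.663 -1.772 0.874
vertex -1.685 -2.666 2.559
endloop
endfacet
facet normal 0.340 0.836 -0.430
outer loop
vertex -1.065 -1.144 1.776
vertex -0.663 -1.772 0.874
vertex -2.877 -0.907 0.803
endloop
endfacet
facet normal -0.875 0.115 -0.470
outer loop
vertex -2.475 -1.534 -0.099
vertex -3.095 -3.056 0.684
vertex -2.877 -0.907 0.803
endloop
endfacet
facet normal 0.341 0.836 -0.430
outer loop
vertex -2.877 -0.907 0.803
vertex -0.663 -1.772 0.874
vertex -2.475 -1.534 -0.099
endloop
endfacet
facet normal 0.344 -0.537 -0.771
outer loop
vertex -2.475 -1.534 -0.099
vertex -1.283 -3.293 1.657
vertex -3.095 -3.056 0.684
endloop
endfacet
facet normal 0.343 -0.537 -0.771
outer loop
vertex -0.663 -1.772 0.874
vertex -1.283 -3.293 1.657
vertex -2.475 -1.534 -0.099
endloop
endfacet

endsolid


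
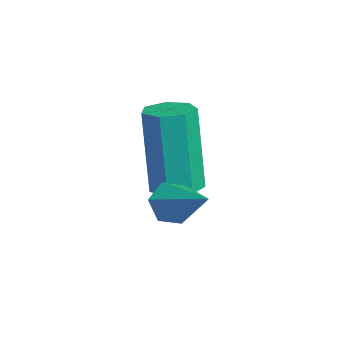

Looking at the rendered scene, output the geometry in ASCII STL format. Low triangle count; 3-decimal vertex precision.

solid 
facet normal -0.791 -0.347 -0.504
outer loop
vertex 2.291 -1.142 0.082
vertex 2.044 -1.281 0.565
vertex 1.962 -0.773 0.344
endloop
endfacet
facet normal 0.430 0.745 -0.509
outer loop
vertex 2.291 -1.142 0.082
vertex 1.962 -0.773 0.344
vertex 3.096 -0.819 1.235
endloop
endfacet
facet normal -0.791 -0.347 -0.504
outer loop
vertex 1.962 -0.773 0.344
vertex 2.044 -1.281 0.565
vertex 1.715 -0.912 0.827
endloop
endfacet
facet normal -0.128 0.969 0.213
outer loop
vertex 1.962 -0.773 0.344
vertex 1.715 -0.912 0.827
vertex 3.096 -0.819 1.235
endloop
endfacet
facet normal -0.791 -0.347 -0.504
outer loop
vertex 1.715 -0.912 0.827
vertex 2.044 -1.281 0.565
vertex 1.797 -1.42 1.048
endloop
endfacet
facet normal -0.287 0.343 0.894
outer loop
vertex 1.715 -0.912 0.827
vertex 1.797 -1.42 1.048
vertex 3.096 -0.819 1.235
endloop
endfacet
facet normal -0.791 -0.346 -0.504
outer loop
vertex 1.797 -1.42 1.048
vertex 2.044 -1.281 0.565
vertex 2.126 -1.789 0.785
endloop
endfacet
facet normal 0.112 -0.508 0.854
outer loop
vertex 1.797 -1.42 1.048
vertex 2.126 -1.789 0.785
vertex 3.096 -0.819 1.235
endloop
endfacet
facet normal -0.790 -0.346 -0.505
outer loop
vertex 2.126 -1.789 0.785
vertex 2.044 -1.281 0.565
vertex 2.374 -1.65 0.302
endloop
endfacet
facet normal 0.669 -0.731 0.133
outer loop
vertex 2.126 -1.789 0.785
vertex 2.374 -1.65 0.302
vertex 3.096 -0.819 1.235
endloop
endfacet
facet normal -0.791 -0.348 -0.504
outer loop
vertex 2.374 -1.65 0.302
vertex 2.044 -1.281 0.565
vertex 2.291 -1.142 0.082
endloop
endfacet
facet normal 0.829 -0.103 -0.550
outer loop
vertex 2.374 -1.65 0.302
vertex 2.291 -1.142 0.082
vertex 3.096 -0.819 1.235
endloop
endfacet
facet normal 0.174 0.031 -0.984
outer loop
vertex 1.154 -1.138 0.204
vertex 0.66 -0.806 0.127
vertex 1.221 -0.622 0.232
endloop
endfacet
facet normal 0.976 -0.136 0.169
outer loop
vertex 1.154 -1.138 0.204
vertex 1.221 -0.622 0.232
vertex 0.774 -1.205 2.35
endloop
endfacet
facet normal 0.976 -0.136 0.169
outer loop
vertex 0.774 -1.205 2.35
vertex 1.221 -0.622 0.232
vertex 0.841 -0.69 2.378
endloop
endfacet
facet normal -0.174 -0.031 0.984
outer loop
vertex 0.774 -1.205 2.35
vertex 0.841 -0.69 2.378
vertex 0.28 -0.874 2.273
endloop
endfacet
facet normal 0.174 0.031 -0.984
outer loop
vertex 1.221 -0.622 0.232
vertex 0.66 -0.806 0.127
vertex 0.866 -0.246 0.181
endloop
endfacet
facet normal 0.709 0.690 0.147
outer loop
vertex 1.221 -0.622 0.232
vertex 0.866 -0.246 0.181
vertex 0.841 -0.69 2.378
endloop
endfacet
facet normal 0.710 0.689 0.147
outer loop
vertex 0.841 -0.69 2.378
vertex 0.866 -0.246 0.181
vertex 0.486 -0.313 2.327
endloop
endfacet
facet normal -0.174 -0.031 0.984
outer loop
vertex 0.841 -0.69 2.378
vertex 0.486 -0.313 2.327
vertex 0.28 -0.874 2.273
endloop
endfacet
facet normal 0.174 0.031 -0.984
outer loop
vertex 0.866 -0.246 0.181
vertex 0.66 -0.806 0.127
vertex 0.355 -0.291 0.089
endloop
endfacet
facet normal -0.090 0.996 0.015
outer loop
vertex 0.866 -0.246 0.181
vertex 0.355 -0.291 0.089
vertex 0.486 -0.313 2.327
endloop
endfacet
facet normal -0.090 0.996 0.015
outer loop
vertex 0.486 -0.313 2.327
vertex 0.355 -0.291 0.089
vertex -0.025 -0.358 2.235
endloop
endfacet
facet normal -0.174 -0.031 0.984
outer loop
vertex 0.486 -0.313 2.327
vertex -0.025 -0.358 2.235
vertex 0.28 -0.874 2.273
endloop
endfacet
facet normal 0.174 0.030 -0.984
outer loop
vertex 0.355 -0.291 0.089
vertex 0.66 -0.806 0.127
vertex 0.074 -0.725 0.026
endloop
endfacet
facet normal -0.824 0.552 -0.129
outer loop
vertex 0.355 -0.291 0.089
vertex 0.074 -0.725 0.026
vertex -0.025 -0.358 2.235
endloop
endfacet
facet normal -0.824 0.552 -0.129
outer loop
vertex -0.025 -0.358 2.235
vertex 0.074 -0.725 0.026
vertex -0.306 -0.792 2.172
endloop
endfacet
facet normal -0.174 -0.030 0.984
outer loop
vertex -0.025 -0.358 2.235
vertex -0.306 -0.792 2.172
vertex 0.28 -0.874 2.273
endloop
endfacet
facet normal 0.174 0.030 -0.984
outer loop
vertex 0.074 -0.725 0.026
vertex 0.66 -0.806 0.127
vertex 0.234 -1.22 0.039
endloop
endfacet
facet normal -0.935 -0.307 -0.175
outer loop
vertex 0.074 -0.725 0.026
vertex 0.234 -1.22 0.039
vertex -0.306 -0.792 2.172
endloop
endfacet
facet normal -0.936 -0.307 -0.175
outer loop
vertex -0.306 -0.792 2.172
vertex 0.234 -1.22 0.039
vertex -0.146 -1.287 2.184
endloop
endfacet
facet normal -0.174 -0.032 0.984
outer loop
vertex -0.306 -0.792 2.172
vertex -0.146 -1.287 2.184
vertex 0.28 -0.874 2.273
endloop
endfacet
facet normal 0.173 0.031 -0.984
outer loop
vertex 0.234 -1.22 0.039
vertex 0.66 -0.806 0.127
vertex 0.715 -1.404 0.118
endloop
endfacet
facet normal -0.343 -0.935 -0.090
outer loop
vertex 0.234 -1.22 0.039
vertex 0.715 -1.404 0.118
vertex -0.146 -1.287 2.184
endloop
endfacet
facet normal -0.343 -0.935 -0.090
outer loop
vertex -0.146 -1.287 2.184
vertex 0.715 -1.404 0.118
vertex 0.335 -1.471 2.264
endloop
endfacet
facet normal -0.176 -0.031 0.984
outer loop
vertex -0.146 -1.287 2.184
vertex 0.335 -1.471 2.264
vertex 0.28 -0.874 2.273
endloop
endfacet
facet normal 0.174 0.031 -0.984
outer loop
vertex 0.715 -1.404 0.118
vertex 0.66 -0.806 0.127
vertex 1.154 -1.138 0.204
endloop
endfacet
facet normal 0.508 -0.859 0.063
outer loop
vertex 0.715 -1.404 0.118
vertex 1.154 -1.138 0.204
vertex 0.335 -1.471 2.264
endloop
endfacet
facet normal 0.508 -0.859 0.063
outer loop
vertex 0.335 -1.471 2.264
vertex 1.154 -1.138 0.204
vertex 0.774 -1.205 2.35
endloop
endfacet
facet normal -0.174 -0.031 0.984
outer loop
vertex 0.335 -1.471 2.264
vertex 0.774 -1.205 2.35
vertex 0.28 -0.874 2.273
endloop
endfacet

endsolid


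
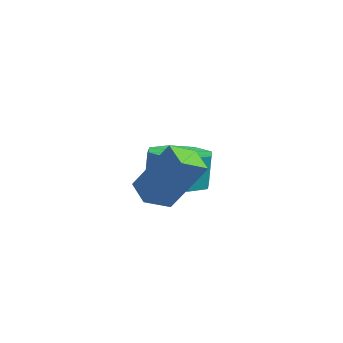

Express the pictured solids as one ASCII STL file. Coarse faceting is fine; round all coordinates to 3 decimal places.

solid 
facet normal 0.066 -0.222 -0.973
outer loop
vertex 1.43 2.191 -3.873
vertex 0.355 2.02 -3.907
vertex 1.003 2.883 -4.06
endloop
endfacet
facet normal 0.857 0.513 -0.059
outer loop
vertex 1.43 2.191 -3.873
vertex 1.003 2.883 -4.06
vertex 1.341 2.491 -2.56
endloop
endfacet
facet normal 0.857 0.513 -0.059
outer loop
vertex 1.341 2.491 -2.56
vertex 1.003 2.883 -4.06
vertex 0.914 3.183 -2.747
endloop
endfacet
facet normal -0.065 0.223 0.973
outer loop
vertex 1.341 2.491 -2.56
vertex 0.914 3.183 -2.747
vertex 0.265 2.32 -2.593
endloop
endfacet
facet normal 0.066 -0.222 -0.973
outer loop
vertex 1.003 2.883 -4.06
vertex 0.355 2.02 -3.907
vertex 0.195 3.069 -4.157
endloop
endfacet
facet normal 0.243 0.949 -0.200
outer loop
vertex 1.003 2.883 -4.06
vertex 0.195 3.069 -4.157
vertex 0.914 3.183 -2.747
endloop
endfacet
facet normal 0.243 0.949 -0.200
outer loop
vertex 0.914 3.183 -2.747
vertex 0.195 3.069 -4.157
vertex 0.106 3.369 -2.844
endloop
endfacet
facet normal -0.065 0.223 0.973
outer loop
vertex 0.914 3.183 -2.747
vertex 0.106 3.369 -2.844
vertex 0.265 2.32 -2.593
endloop
endfacet
facet normal 0.066 -0.222 -0.973
outer loop
vertex 0.195 3.069 -4.157
vertex 0.355 2.02 -3.907
vertex -0.519 2.64 -4.108
endloop
endfacet
facet normal -0.513 0.829 -0.224
outer loop
vertex 0.195 3.069 -4.157
vertex -0.519 2.64 -4.108
vertex 0.106 3.369 -2.844
endloop
endfacet
facet normal -0.513 0.828 -0.224
outer loop
vertex 0.106 3.369 -2.844
vertex -0.519 2.64 -4.108
vertex -0.608 2.94 -2.794
endloop
endfacet
facet normal -0.066 0.223 0.973
outer loop
vertex 0.106 3.369 -2.844
vertex -0.608 2.94 -2.794
vertex 0.265 2.32 -2.593
endloop
endfacet
facet normal 0.065 -0.223 -0.973
outer loop
vertex -0.519 2.64 -4.108
vertex 0.355 2.02 -3.907
vertex -0.721 1.849 -3.94
endloop
endfacet
facet normal -0.968 0.222 -0.116
outer loop
vertex -0.519 2.64 -4.108
vertex -0.721 1.849 -3.94
vertex -0.608 2.94 -2.794
endloop
endfacet
facet normal -0.968 0.223 -0.116
outer loop
vertex -0.608 2.94 -2.794
vertex -0.721 1.849 -3.94
vertex -0.81 2.149 -2.627
endloop
endfacet
facet normal -0.066 0.222 0.973
outer loop
vertex -0.608 2.94 -2.794
vertex -0.81 2.149 -2.627
vertex 0.265 2.32 -2.593
endloop
endfacet
facet normal 0.065 -0.223 -0.973
outer loop
vertex -0.721 1.849 -3.94
vertex 0.355 2.02 -3.907
vertex -0.294 1.157 -3.753
endloop
endfacet
facet normal -0.857 -0.513 0.059
outer loop
vertex -0.721 1.849 -3.94
vertex -0.294 1.157 -3.753
vertex -0.81 2.149 -2.627
endloop
endfacet
facet normal -0.857 -0.513 0.059
outer loop
vertex -0.81 2.149 -2.627
vertex -0.294 1.157 -3.753
vertex -0.383 1.457 -2.44
endloop
endfacet
facet normal -0.066 0.222 0.973
outer loop
vertex -0.81 2.149 -2.627
vertex -0.383 1.457 -2.44
vertex 0.265 2.32 -2.593
endloop
endfacet
facet normal 0.065 -0.223 -0.973
outer loop
vertex -0.294 1.157 -3.753
vertex 0.355 2.02 -3.907
vertex 0.514 0.971 -3.656
endloop
endfacet
facet normal -0.243 -0.949 0.200
outer loop
vertex -0.294 1.157 -3.753
vertex 0.514 0.971 -3.656
vertex -0.383 1.457 -2.44
endloop
endfacet
facet normal -0.243 -0.949 0.200
outer loop
vertex -0.383 1.457 -2.44
vertex 0.514 0.971 -3.656
vertex 0.425 1.271 -2.343
endloop
endfacet
facet normal -0.066 0.222 0.973
outer loop
vertex -0.383 1.457 -2.44
vertex 0.425 1.271 -2.343
vertex 0.265 2.32 -2.593
endloop
endfacet
facet normal 0.066 -0.223 -0.973
outer loop
vertex 0.514 0.971 -3.656
vertex 0.355 2.02 -3.907
vertex 1.228 1.4 -3.706
endloop
endfacet
facet normal 0.513 -0.828 0.224
outer loop
vertex 0.514 0.971 -3.656
vertex 1.228 1.4 -3.706
vertex 0.425 1.271 -2.343
endloop
endfacet
facet normal 0.513 -0.829 0.224
outer loop
vertex 0.425 1.271 -2.343
vertex 1.228 1.4 -3.706
vertex 1.139 1.7 -2.392
endloop
endfacet
facet normal -0.066 0.222 0.973
outer loop
vertex 0.425 1.271 -2.343
vertex 1.139 1.7 -2.392
vertex 0.265 2.32 -2.593
endloop
endfacet
facet normal 0.066 -0.222 -0.973
outer loop
vertex 1.228 1.4 -3.706
vertex 0.355 2.02 -3.907
vertex 1.43 2.191 -3.873
endloop
endfacet
facet normal 0.968 -0.223 0.116
outer loop
vertex 1.228 1.4 -3.706
vertex 1.43 2.191 -3.873
vertex 1.139 1.7 -2.392
endloop
endfacet
facet normal 0.968 -0.222 0.116
outer loop
vertex 1.139 1.7 -2.392
vertex 1.43 2.191 -3.873
vertex 1.341 2.491 -2.56
endloop
endfacet
facet normal -0.065 0.223 0.973
outer loop
vertex 1.139 1.7 -2.392
vertex 1.341 2.491 -2.56
vertex 0.265 2.32 -2.593
endloop
endfacet
facet normal -0.484 -0.256 -0.837
outer loop
vertex 1.837 -1.806 -2.566
vertex 1.044 -1.295 -2.263
vertex 2.208 -0.948 -3.043
endloop
endfacet
facet normal 0.800 -0.516 -0.305
outer loop
vertex 3.196 -0.425 -1.337
vertex 1.837 -1.806 -2.566
vertex 2.208 -0.948 -3.043
endloop
endfacet
facet normal -0.484 -0.257 -0.837
outer loop
vertex 2.208 -0.948 -3.043
vertex 1.044 -1.295 -2.263
vertex 1.415 -0.437 -2.741
endloop
endfacet
facet normal 0.353 0.817 -0.455
outer loop
vertex 1.415 -0.437 -2.741
vertex 3.196 -0.425 -1.337
vertex 2.208 -0.948 -3.043
endloop
endfacet
facet normal -0.353 -0.818 0.455
outer loop
vertex 1.837 -1.806 -2.566
vertex 2.032 -0.772 -0.557
vertex 1.044 -1.295 -2.263
endloop
endfacet
facet normal 0.800 -0.516 -0.305
outer loop
vertex 2.825 -1.283 -0.859
vertex 1.837 -1.806 -2.566
vertex 3.196 -0.425 -1.337
endloop
endfacet
facet normal -0.353 -0.817 0.455
outer loop
vertex 2.825 -1.283 -0.859
vertex 2.032 -0.772 -0.557
vertex 1.837 -1.806 -2.566
endloop
endfacet
facet normal -0.800 0.516 0.305
outer loop
vertex 1.044 -1.295 -2.263
vertex 2.032 -0.772 -0.557
vertex 1.415 -0.437 -2.741
endloop
endfacet
facet normal 0.353 0.818 -0.455
outer loop
vertex 2.403 0.086 -1.034
vertex 3.196 -0.425 -1.337
vertex 1.415 -0.437 -2.741
endloop
endfacet
facet normal -0.800 0.516 0.305
outer loop
vertex 1.415 -0.437 -2.741
vertex 2.032 -0.772 -0.557
vertex 2.403 0.086 -1.034
endloop
endfacet
facet normal 0.485 0.256 0.836
outer loop
vertex 2.403 0.086 -1.034
vertex 2.825 -1.283 -0.859
vertex 3.196 -0.425 -1.337
endloop
endfacet
facet normal 0.484 0.256 0.837
outer loop
vertex 2.032 -0.772 -0.557
vertex 2.825 -1.283 -0.859
vertex 2.403 0.086 -1.034
endloop
endfacet

endsolid


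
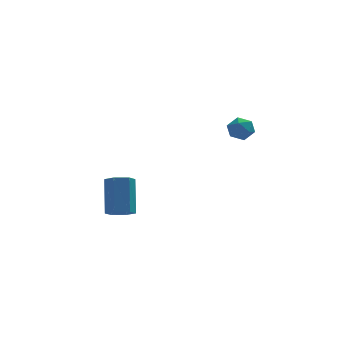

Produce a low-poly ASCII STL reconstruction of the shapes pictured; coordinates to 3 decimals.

solid 
facet normal -0.620 0.626 0.472
outer loop
vertex 1.341 0.342 3.592
vertex 0.978 -0.207 3.843
vertex 1.52 0.054 4.209
endloop
endfacet
facet normal 0.031 0.909 0.415
outer loop
vertex 1.341 0.342 3.592
vertex 1.52 0.054 4.209
vertex 2.02 0.246 3.751
endloop
endfacet
facet normal 0.198 0.940 -0.278
outer loop
vertex 1.341 0.342 3.592
vertex 2.02 0.246 3.751
vertex 1.787 0.103 3.102
endloop
endfacet
facet normal -0.351 0.675 -0.649
outer loop
vertex 1.341 0.342 3.592
vertex 1.787 0.103 3.102
vertex 1.143 -0.177 3.159
endloop
endfacet
facet normal -0.857 0.482 -0.186
outer loop
vertex 1.341 0.342 3.592
vertex 1.143 -0.177 3.159
vertex 0.978 -0.207 3.843
endloop
endfacet
facet normal 0.493 0.468 0.734
outer loop
vertex 2.02 0.246 3.751
vertex 1.52 0.054 4.209
vertex 2.077 -0.363 4.101
endloop
endfacet
facet normal -0.563 0.010 0.827
outer loop
vertex 1.52 0.054 4.209
vertex 0.978 -0.207 3.843
vertex 1.433 -0.643 4.158
endloop
endfacet
facet normal -0.945 -0.225 -0.238
outer loop
vertex 0.978 -0.207 3.843
vertex 1.143 -0.177 3.159
vertex 1.2 -0.786 3.509
endloop
endfacet
facet normal -0.126 0.088 -0.988
outer loop
vertex 1.143 -0.177 3.159
vertex 1.787 0.103 3.102
vertex 1.7 -0.594 3.051
endloop
endfacet
facet normal 0.763 0.516 -0.388
outer loop
vertex 1.787 0.103 3.102
vertex 2.02 0.246 3.751
vertex 2.242 -0.333 3.417
endloop
endfacet
facet normal 0.351 -0.675 0.649
outer loop
vertex 1.879 -0.882 3.668
vertex 2.077 -0.363 4.101
vertex 1.433 -0.643 4.158
endloop
endfacet
facet normal -0.198 -0.940 0.278
outer loop
vertex 1.879 -0.882 3.668
vertex 1.433 -0.643 4.158
vertex 1.2 -0.786 3.509
endloop
endfacet
facet normal -0.031 -0.909 -0.415
outer loop
vertex 1.879 -0.882 3.668
vertex 1.2 -0.786 3.509
vertex 1.7 -0.594 3.051
endloop
endfacet
facet normal 0.620 -0.626 -0.472
outer loop
vertex 1.879 -0.882 3.668
vertex 1.7 -0.594 3.051
vertex 2.242 -0.333 3.417
endloop
endfacet
facet normal 0.857 -0.482 0.186
outer loop
vertex 1.879 -0.882 3.668
vertex 2.242 -0.333 3.417
vertex 2.077 -0.363 4.101
endloop
endfacet
facet normal 0.126 -0.088 0.988
outer loop
vertex 1.433 -0.643 4.158
vertex 2.077 -0.363 4.101
vertex 1.52 0.054 4.209
endloop
endfacet
facet normal -0.763 -0.516 0.388
outer loop
vertex 1.2 -0.786 3.509
vertex 1.433 -0.643 4.158
vertex 0.978 -0.207 3.843
endloop
endfacet
facet normal -0.493 -0.468 -0.734
outer loop
vertex 1.7 -0.594 3.051
vertex 1.2 -0.786 3.509
vertex 1.143 -0.177 3.159
endloop
endfacet
facet normal 0.563 -0.010 -0.827
outer loop
vertex 2.242 -0.333 3.417
vertex 1.7 -0.594 3.051
vertex 1.787 0.103 3.102
endloop
endfacet
facet normal 0.945 0.225 0.238
outer loop
vertex 2.077 -0.363 4.101
vertex 2.242 -0.333 3.417
vertex 2.02 0.246 3.751
endloop
endfacet
facet normal -0.063 -0.557 -0.828
outer loop
vertex -3.023 2.86 -2.843
vertex -3.405 3.399 -3.176
vertex -2.667 3.385 -3.223
endloop
endfacet
facet normal 0.874 -0.431 0.224
outer loop
vertex -3.023 2.86 -2.843
vertex -2.667 3.385 -3.223
vertex -2.893 4.022 -1.111
endloop
endfacet
facet normal 0.874 -0.432 0.224
outer loop
vertex -2.893 4.022 -1.111
vertex -2.667 3.385 -3.223
vertex -2.536 4.548 -1.491
endloop
endfacet
facet normal 0.062 0.556 0.829
outer loop
vertex -2.893 4.022 -1.111
vertex -2.536 4.548 -1.491
vertex -3.275 4.561 -1.444
endloop
endfacet
facet normal -0.063 -0.557 -0.828
outer loop
vertex -2.667 3.385 -3.223
vertex -3.405 3.399 -3.176
vertex -3.049 3.924 -3.556
endloop
endfacet
facet normal 0.854 0.400 -0.333
outer loop
vertex -2.667 3.385 -3.223
vertex -3.049 3.924 -3.556
vertex -2.536 4.548 -1.491
endloop
endfacet
facet normal 0.854 0.401 -0.333
outer loop
vertex -2.536 4.548 -1.491
vertex -3.049 3.924 -3.556
vertex -2.919 5.087 -1.824
endloop
endfacet
facet normal 0.062 0.556 0.829
outer loop
vertex -2.536 4.548 -1.491
vertex -2.919 5.087 -1.824
vertex -3.275 4.561 -1.444
endloop
endfacet
facet normal -0.063 -0.557 -0.828
outer loop
vertex -3.049 3.924 -3.556
vertex -3.405 3.399 -3.176
vertex -3.787 3.938 -3.509
endloop
endfacet
facet normal -0.020 0.831 -0.556
outer loop
vertex -3.049 3.924 -3.556
vertex -3.787 3.938 -3.509
vertex -2.919 5.087 -1.824
endloop
endfacet
facet normal -0.021 0.831 -0.556
outer loop
vertex -2.919 5.087 -1.824
vertex -3.787 3.938 -3.509
vertex -3.657 5.1 -1.777
endloop
endfacet
facet normal 0.063 0.556 0.829
outer loop
vertex -2.919 5.087 -1.824
vertex -3.657 5.1 -1.777
vertex -3.275 4.561 -1.444
endloop
endfacet
facet normal -0.062 -0.556 -0.829
outer loop
vertex -3.787 3.938 -3.509
vertex -3.405 3.399 -3.176
vertex -4.144 3.412 -3.129
endloop
endfacet
facet normal -0.874 0.431 -0.224
outer loop
vertex -3.787 3.938 -3.509
vertex -4.144 3.412 -3.129
vertex -3.657 5.1 -1.777
endloop
endfacet
facet normal -0.874 0.431 -0.223
outer loop
vertex -3.657 5.1 -1.777
vertex -4.144 3.412 -3.129
vertex -4.013 4.575 -1.397
endloop
endfacet
facet normal 0.063 0.557 0.828
outer loop
vertex -3.657 5.1 -1.777
vertex -4.013 4.575 -1.397
vertex -3.275 4.561 -1.444
endloop
endfacet
facet normal -0.062 -0.556 -0.829
outer loop
vertex -4.144 3.412 -3.129
vertex -3.405 3.399 -3.176
vertex -3.761 2.873 -2.796
endloop
endfacet
facet normal -0.853 -0.400 0.333
outer loop
vertex -4.144 3.412 -3.129
vertex -3.761 2.873 -2.796
vertex -4.013 4.575 -1.397
endloop
endfacet
facet normal -0.854 -0.400 0.333
outer loop
vertex -4.013 4.575 -1.397
vertex -3.761 2.873 -2.796
vertex -3.631 4.036 -1.064
endloop
endfacet
facet normal 0.063 0.557 0.828
outer loop
vertex -4.013 4.575 -1.397
vertex -3.631 4.036 -1.064
vertex -3.275 4.561 -1.444
endloop
endfacet
facet normal -0.063 -0.556 -0.829
outer loop
vertex -3.761 2.873 -2.796
vertex -3.405 3.399 -3.176
vertex -3.023 2.86 -2.843
endloop
endfacet
facet normal 0.021 -0.831 0.556
outer loop
vertex -3.761 2.873 -2.796
vertex -3.023 2.86 -2.843
vertex -3.631 4.036 -1.064
endloop
endfacet
facet normal 0.020 -0.831 0.556
outer loop
vertex -3.631 4.036 -1.064
vertex -3.023 2.86 -2.843
vertex -2.893 4.022 -1.111
endloop
endfacet
facet normal 0.063 0.557 0.828
outer loop
vertex -3.631 4.036 -1.064
vertex -2.893 4.022 -1.111
vertex -3.275 4.561 -1.444
endloop
endfacet

endsolid


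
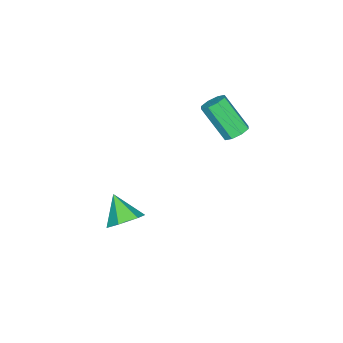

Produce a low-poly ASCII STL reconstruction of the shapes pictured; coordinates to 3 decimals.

solid 
facet normal 0.034 0.621 -0.783
outer loop
vertex -1.925 1.772 0.812
vertex -2.534 2.071 1.023
vertex -1.845 2.191 1.148
endloop
endfacet
facet normal 0.989 -0.136 -0.066
outer loop
vertex -1.925 1.772 0.812
vertex -1.845 2.191 1.148
vertex -1.998 0.41 2.525
endloop
endfacet
facet normal 0.989 -0.136 -0.066
outer loop
vertex -1.998 0.41 2.525
vertex -1.845 2.191 1.148
vertex -1.918 0.829 2.861
endloop
endfacet
facet normal -0.033 -0.621 0.783
outer loop
vertex -1.998 0.41 2.525
vertex -1.918 0.829 2.861
vertex -2.606 0.709 2.737
endloop
endfacet
facet normal 0.033 0.622 -0.782
outer loop
vertex -1.845 2.191 1.148
vertex -2.534 2.071 1.023
vertex -2.168 2.54 1.412
endloop
endfacet
facet normal 0.804 0.448 0.391
outer loop
vertex -1.845 2.191 1.148
vertex -2.168 2.54 1.412
vertex -1.918 0.829 2.861
endloop
endfacet
facet normal 0.804 0.448 0.391
outer loop
vertex -1.918 0.829 2.861
vertex -2.168 2.54 1.412
vertex -2.241 1.178 3.125
endloop
endfacet
facet normal -0.033 -0.622 0.782
outer loop
vertex -1.918 0.829 2.861
vertex -2.241 1.178 3.125
vertex -2.606 0.709 2.737
endloop
endfacet
facet normal 0.033 0.622 -0.782
outer loop
vertex -2.168 2.54 1.412
vertex -2.534 2.071 1.023
vertex -2.705 2.614 1.448
endloop
endfacet
facet normal 0.148 0.771 0.619
outer loop
vertex -2.168 2.54 1.412
vertex -2.705 2.614 1.448
vertex -2.241 1.178 3.125
endloop
endfacet
facet normal 0.148 0.771 0.619
outer loop
vertex -2.241 1.178 3.125
vertex -2.705 2.614 1.448
vertex -2.778 1.252 3.161
endloop
endfacet
facet normal -0.033 -0.622 0.783
outer loop
vertex -2.241 1.178 3.125
vertex -2.778 1.252 3.161
vertex -2.606 0.709 2.737
endloop
endfacet
facet normal 0.034 0.623 -0.782
outer loop
vertex -2.705 2.614 1.448
vertex -2.534 2.071 1.023
vertex -3.142 2.37 1.235
endloop
endfacet
facet normal -0.594 0.642 0.485
outer loop
vertex -2.705 2.614 1.448
vertex -3.142 2.37 1.235
vertex -2.778 1.252 3.161
endloop
endfacet
facet normal -0.594 0.642 0.485
outer loop
vertex -2.778 1.252 3.161
vertex -3.142 2.37 1.235
vertex -3.215 1.008 2.948
endloop
endfacet
facet normal -0.034 -0.622 0.782
outer loop
vertex -2.778 1.252 3.161
vertex -3.215 1.008 2.948
vertex -2.606 0.709 2.737
endloop
endfacet
facet normal 0.033 0.621 -0.783
outer loop
vertex -3.142 2.37 1.235
vertex -2.534 2.071 1.023
vertex -3.222 1.951 0.899
endloop
endfacet
facet normal -0.989 0.136 0.066
outer loop
vertex -3.142 2.37 1.235
vertex -3.222 1.951 0.899
vertex -3.215 1.008 2.948
endloop
endfacet
facet normal -0.989 0.136 0.066
outer loop
vertex -3.215 1.008 2.948
vertex -3.222 1.951 0.899
vertex -3.295 0.589 2.612
endloop
endfacet
facet normal -0.034 -0.621 0.783
outer loop
vertex -3.215 1.008 2.948
vertex -3.295 0.589 2.612
vertex -2.606 0.709 2.737
endloop
endfacet
facet normal 0.033 0.622 -0.782
outer loop
vertex -3.222 1.951 0.899
vertex -2.534 2.071 1.023
vertex -2.899 1.602 0.635
endloop
endfacet
facet normal -0.804 -0.448 -0.391
outer loop
vertex -3.222 1.951 0.899
vertex -2.899 1.602 0.635
vertex -3.295 0.589 2.612
endloop
endfacet
facet normal -0.804 -0.448 -0.391
outer loop
vertex -3.295 0.589 2.612
vertex -2.899 1.602 0.635
vertex -2.972 0.24 2.348
endloop
endfacet
facet normal -0.033 -0.622 0.782
outer loop
vertex -3.295 0.589 2.612
vertex -2.972 0.24 2.348
vertex -2.606 0.709 2.737
endloop
endfacet
facet normal 0.033 0.622 -0.783
outer loop
vertex -2.899 1.602 0.635
vertex -2.534 2.071 1.023
vertex -2.362 1.528 0.599
endloop
endfacet
facet normal -0.148 -0.771 -0.619
outer loop
vertex -2.899 1.602 0.635
vertex -2.362 1.528 0.599
vertex -2.972 0.24 2.348
endloop
endfacet
facet normal -0.148 -0.771 -0.619
outer loop
vertex -2.972 0.24 2.348
vertex -2.362 1.528 0.599
vertex -2.435 0.166 2.312
endloop
endfacet
facet normal -0.033 -0.622 0.782
outer loop
vertex -2.972 0.24 2.348
vertex -2.435 0.166 2.312
vertex -2.606 0.709 2.737
endloop
endfacet
facet normal 0.034 0.622 -0.782
outer loop
vertex -2.362 1.528 0.599
vertex -2.534 2.071 1.023
vertex -1.925 1.772 0.812
endloop
endfacet
facet normal 0.594 -0.642 -0.485
outer loop
vertex -2.362 1.528 0.599
vertex -1.925 1.772 0.812
vertex -2.435 0.166 2.312
endloop
endfacet
facet normal 0.594 -0.642 -0.485
outer loop
vertex -2.435 0.166 2.312
vertex -1.925 1.772 0.812
vertex -1.998 0.41 2.525
endloop
endfacet
facet normal -0.034 -0.623 0.782
outer loop
vertex -2.435 0.166 2.312
vertex -1.998 0.41 2.525
vertex -2.606 0.709 2.737
endloop
endfacet
facet normal 0.347 0.623 -0.702
outer loop
vertex 2.527 -1.522 -3.67
vertex 1.681 -1.637 -4.19
vertex 1.754 -0.909 -3.508
endloop
endfacet
facet normal 0.314 0.148 0.938
outer loop
vertex 2.527 -1.522 -3.67
vertex 1.754 -0.909 -3.508
vertex 1.099 -2.683 -3.01
endloop
endfacet
facet normal 0.346 0.623 -0.702
outer loop
vertex 1.754 -0.909 -3.508
vertex 1.681 -1.637 -4.19
vertex 0.907 -1.024 -4.027
endloop
endfacet
facet normal -0.517 0.403 0.755
outer loop
vertex 1.754 -0.909 -3.508
vertex 0.907 -1.024 -4.027
vertex 1.099 -2.683 -3.01
endloop
endfacet
facet normal 0.346 0.623 -0.702
outer loop
vertex 0.907 -1.024 -4.027
vertex 1.681 -1.637 -4.19
vertex 0.834 -1.752 -4.709
endloop
endfacet
facet normal -0.990 -0.030 0.138
outer loop
vertex 0.907 -1.024 -4.027
vertex 0.834 -1.752 -4.709
vertex 1.099 -2.683 -3.01
endloop
endfacet
facet normal 0.346 0.622 -0.702
outer loop
vertex 0.834 -1.752 -4.709
vertex 1.681 -1.637 -4.19
vertex 1.607 -2.365 -4.871
endloop
endfacet
facet normal -0.631 -0.718 -0.295
outer loop
vertex 0.834 -1.752 -4.709
vertex 1.607 -2.365 -4.871
vertex 1.099 -2.683 -3.01
endloop
endfacet
facet normal 0.346 0.622 -0.702
outer loop
vertex 1.607 -2.365 -4.871
vertex 1.681 -1.637 -4.19
vertex 2.454 -2.25 -4.352
endloop
endfacet
facet normal 0.201 -0.973 -0.112
outer loop
vertex 1.607 -2.365 -4.871
vertex 2.454 -2.25 -4.352
vertex 1.099 -2.683 -3.01
endloop
endfacet
facet normal 0.347 0.623 -0.702
outer loop
vertex 2.454 -2.25 -4.352
vertex 1.681 -1.637 -4.19
vertex 2.527 -1.522 -3.67
endloop
endfacet
facet normal 0.673 -0.541 0.505
outer loop
vertex 2.454 -2.25 -4.352
vertex 2.527 -1.522 -3.67
vertex 1.099 -2.683 -3.01
endloop
endfacet

endsolid


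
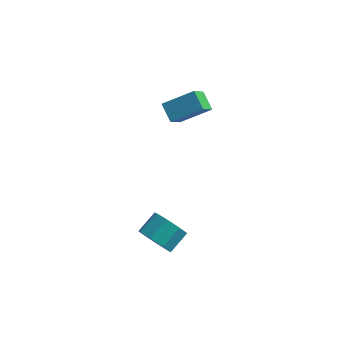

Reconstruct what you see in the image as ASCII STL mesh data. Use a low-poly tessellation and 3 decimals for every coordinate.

solid 
facet normal -0.362 -0.791 -0.494
outer loop
vertex 1.599 -4.182 -3.585
vertex 0.985 -4.32 -2.914
vertex 0.996 -3.837 -3.696
endloop
endfacet
facet normal 0.367 0.366 -0.855
outer loop
vertex 1.599 -4.182 -3.585
vertex 0.996 -3.837 -3.696
vertex 2.029 -3.241 -2.997
endloop
endfacet
facet normal 0.367 0.366 -0.855
outer loop
vertex 2.029 -3.241 -2.997
vertex 0.996 -3.837 -3.696
vertex 1.426 -2.896 -3.108
endloop
endfacet
facet normal 0.361 0.791 0.494
outer loop
vertex 2.029 -3.241 -2.997
vertex 1.426 -2.896 -3.108
vertex 1.415 -3.38 -2.326
endloop
endfacet
facet normal -0.361 -0.791 -0.494
outer loop
vertex 0.996 -3.837 -3.696
vertex 0.985 -4.32 -2.914
vertex 0.386 -3.775 -3.35
endloop
endfacet
facet normal -0.345 0.606 -0.717
outer loop
vertex 0.996 -3.837 -3.696
vertex 0.386 -3.775 -3.35
vertex 1.426 -2.896 -3.108
endloop
endfacet
facet normal -0.345 0.606 -0.717
outer loop
vertex 1.426 -2.896 -3.108
vertex 0.386 -3.775 -3.35
vertex 0.816 -2.834 -2.762
endloop
endfacet
facet normal 0.361 0.791 0.494
outer loop
vertex 1.426 -2.896 -3.108
vertex 0.816 -2.834 -2.762
vertex 1.415 -3.38 -2.326
endloop
endfacet
facet normal -0.360 -0.791 -0.494
outer loop
vertex 0.386 -3.775 -3.35
vertex 0.985 -4.32 -2.914
vertex 0.127 -4.033 -2.748
endloop
endfacet
facet normal -0.857 0.491 -0.158
outer loop
vertex 0.386 -3.775 -3.35
vertex 0.127 -4.033 -2.748
vertex 0.816 -2.834 -2.762
endloop
endfacet
facet normal -0.857 0.491 -0.158
outer loop
vertex 0.816 -2.834 -2.762
vertex 0.127 -4.033 -2.748
vertex 0.557 -3.092 -2.16
endloop
endfacet
facet normal 0.361 0.791 0.494
outer loop
vertex 0.816 -2.834 -2.762
vertex 0.557 -3.092 -2.16
vertex 1.415 -3.38 -2.326
endloop
endfacet
facet normal -0.360 -0.792 -0.494
outer loop
vertex 0.127 -4.033 -2.748
vertex 0.985 -4.32 -2.914
vertex 0.371 -4.459 -2.243
endloop
endfacet
facet normal -0.866 0.088 0.493
outer loop
vertex 0.127 -4.033 -2.748
vertex 0.371 -4.459 -2.243
vertex 0.557 -3.092 -2.16
endloop
endfacet
facet normal -0.866 0.088 0.493
outer loop
vertex 0.557 -3.092 -2.16
vertex 0.371 -4.459 -2.243
vertex 0.801 -3.518 -1.655
endloop
endfacet
facet normal 0.361 0.791 0.493
outer loop
vertex 0.557 -3.092 -2.16
vertex 0.801 -3.518 -1.655
vertex 1.415 -3.38 -2.326
endloop
endfacet
facet normal -0.361 -0.791 -0.494
outer loop
vertex 0.371 -4.459 -2.243
vertex 0.985 -4.32 -2.914
vertex 0.974 -4.804 -2.132
endloop
endfacet
facet normal -0.367 -0.366 0.855
outer loop
vertex 0.371 -4.459 -2.243
vertex 0.974 -4.804 -2.132
vertex 0.801 -3.518 -1.655
endloop
endfacet
facet normal -0.367 -0.366 0.855
outer loop
vertex 0.801 -3.518 -1.655
vertex 0.974 -4.804 -2.132
vertex 1.404 -3.863 -1.544
endloop
endfacet
facet normal 0.362 0.791 0.494
outer loop
vertex 0.801 -3.518 -1.655
vertex 1.404 -3.863 -1.544
vertex 1.415 -3.38 -2.326
endloop
endfacet
facet normal -0.361 -0.791 -0.494
outer loop
vertex 0.974 -4.804 -2.132
vertex 0.985 -4.32 -2.914
vertex 1.584 -4.866 -2.478
endloop
endfacet
facet normal 0.345 -0.606 0.717
outer loop
vertex 0.974 -4.804 -2.132
vertex 1.584 -4.866 -2.478
vertex 1.404 -3.863 -1.544
endloop
endfacet
facet normal 0.345 -0.606 0.717
outer loop
vertex 1.404 -3.863 -1.544
vertex 1.584 -4.866 -2.478
vertex 2.014 -3.925 -1.89
endloop
endfacet
facet normal 0.361 0.791 0.494
outer loop
vertex 1.404 -3.863 -1.544
vertex 2.014 -3.925 -1.89
vertex 1.415 -3.38 -2.326
endloop
endfacet
facet normal -0.361 -0.791 -0.494
outer loop
vertex 1.584 -4.866 -2.478
vertex 0.985 -4.32 -2.914
vertex 1.843 -4.608 -3.08
endloop
endfacet
facet normal 0.857 -0.491 0.158
outer loop
vertex 1.584 -4.866 -2.478
vertex 1.843 -4.608 -3.08
vertex 2.014 -3.925 -1.89
endloop
endfacet
facet normal 0.857 -0.491 0.158
outer loop
vertex 2.014 -3.925 -1.89
vertex 1.843 -4.608 -3.08
vertex 2.273 -3.667 -2.492
endloop
endfacet
facet normal 0.360 0.791 0.494
outer loop
vertex 2.014 -3.925 -1.89
vertex 2.273 -3.667 -2.492
vertex 1.415 -3.38 -2.326
endloop
endfacet
facet normal -0.361 -0.791 -0.493
outer loop
vertex 1.843 -4.608 -3.08
vertex 0.985 -4.32 -2.914
vertex 1.599 -4.182 -3.585
endloop
endfacet
facet normal 0.866 -0.088 -0.493
outer loop
vertex 1.843 -4.608 -3.08
vertex 1.599 -4.182 -3.585
vertex 2.273 -3.667 -2.492
endloop
endfacet
facet normal 0.866 -0.088 -0.493
outer loop
vertex 2.273 -3.667 -2.492
vertex 1.599 -4.182 -3.585
vertex 2.029 -3.241 -2.997
endloop
endfacet
facet normal 0.360 0.792 0.494
outer loop
vertex 2.273 -3.667 -2.492
vertex 2.029 -3.241 -2.997
vertex 1.415 -3.38 -2.326
endloop
endfacet
facet normal -0.793 -0.385 -0.472
outer loop
vertex 0.117 0.342 1.156
vertex -0.513 0.942 1.725
vertex 0.209 1.415 0.126
endloop
endfacet
facet normal 0.606 -0.577 -0.547
outer loop
vertex 1.533 2.058 0.915
vertex 0.117 0.342 1.156
vertex 0.209 1.415 0.126
endloop
endfacet
facet normal -0.793 -0.385 -0.472
outer loop
vertex 0.209 1.415 0.126
vertex -0.513 0.942 1.725
vertex -0.421 2.015 0.695
endloop
endfacet
facet normal 0.062 0.720 -0.691
outer loop
vertex -0.421 2.015 0.695
vertex 1.533 2.058 0.915
vertex 0.209 1.415 0.126
endloop
endfacet
facet normal -0.062 -0.720 0.691
outer loop
vertex 0.117 0.342 1.156
vertex 0.811 1.585 2.514
vertex -0.513 0.942 1.725
endloop
endfacet
facet normal 0.606 -0.577 -0.547
outer loop
vertex 1.441 0.985 1.945
vertex 0.117 0.342 1.156
vertex 1.533 2.058 0.915
endloop
endfacet
facet normal -0.062 -0.720 0.691
outer loop
vertex 1.441 0.985 1.945
vertex 0.811 1.585 2.514
vertex 0.117 0.342 1.156
endloop
endfacet
facet normal -0.606 0.577 0.547
outer loop
vertex -0.513 0.942 1.725
vertex 0.811 1.585 2.514
vertex -0.421 2.015 0.695
endloop
endfacet
facet normal 0.062 0.720 -0.691
outer loop
vertex 0.903 2.658 1.484
vertex 1.533 2.058 0.915
vertex -0.421 2.015 0.695
endloop
endfacet
facet normal -0.606 0.577 0.547
outer loop
vertex -0.421 2.015 0.695
vertex 0.811 1.585 2.514
vertex 0.903 2.658 1.484
endloop
endfacet
facet normal 0.793 0.385 0.472
outer loop
vertex 0.903 2.658 1.484
vertex 1.441 0.985 1.945
vertex 1.533 2.058 0.915
endloop
endfacet
facet normal 0.793 0.385 0.472
outer loop
vertex 0.811 1.585 2.514
vertex 1.441 0.985 1.945
vertex 0.903 2.658 1.484
endloop
endfacet

endsolid


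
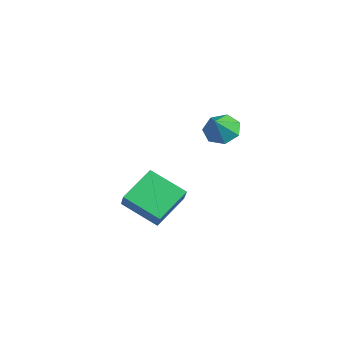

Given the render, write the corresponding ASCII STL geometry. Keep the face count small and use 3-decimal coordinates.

solid 
facet normal -0.394 0.524 -0.755
outer loop
vertex 2.251 1.119 2.47
vertex 1.634 1.341 2.946
vertex 2.344 1.714 2.834
endloop
endfacet
facet normal 0.979 -0.193 0.066
outer loop
vertex 2.251 1.119 2.47
vertex 2.344 1.714 2.834
vertex 2.086 0.739 3.814
endloop
endfacet
facet normal -0.394 0.522 -0.756
outer loop
vertex 2.344 1.714 2.834
vertex 1.634 1.341 2.946
vertex 1.902 2.028 3.281
endloop
endfacet
facet normal 0.777 0.332 0.535
outer loop
vertex 2.344 1.714 2.834
vertex 1.902 2.028 3.281
vertex 2.086 0.739 3.814
endloop
endfacet
facet normal -0.394 0.522 -0.756
outer loop
vertex 1.902 2.028 3.281
vertex 1.634 1.341 2.946
vertex 1.258 1.824 3.476
endloop
endfacet
facet normal 0.149 0.396 0.906
outer loop
vertex 1.902 2.028 3.281
vertex 1.258 1.824 3.476
vertex 2.086 0.739 3.814
endloop
endfacet
facet normal -0.393 0.524 -0.756
outer loop
vertex 1.258 1.824 3.476
vertex 1.634 1.341 2.946
vertex 0.897 1.257 3.271
endloop
endfacet
facet normal -0.433 -0.050 0.900
outer loop
vertex 1.258 1.824 3.476
vertex 0.897 1.257 3.271
vertex 2.086 0.739 3.814
endloop
endfacet
facet normal -0.393 0.524 -0.756
outer loop
vertex 0.897 1.257 3.271
vertex 1.634 1.341 2.946
vertex 1.09 0.753 2.821
endloop
endfacet
facet normal -0.530 -0.669 0.522
outer loop
vertex 0.897 1.257 3.271
vertex 1.09 0.753 2.821
vertex 2.086 0.739 3.814
endloop
endfacet
facet normal -0.393 0.524 -0.755
outer loop
vertex 1.09 0.753 2.821
vertex 1.634 1.341 2.946
vertex 1.693 0.692 2.465
endloop
endfacet
facet normal -0.068 -0.996 0.055
outer loop
vertex 1.09 0.753 2.821
vertex 1.693 0.692 2.465
vertex 2.086 0.739 3.814
endloop
endfacet
facet normal -0.394 0.524 -0.755
outer loop
vertex 1.693 0.692 2.465
vertex 1.634 1.341 2.946
vertex 2.251 1.119 2.47
endloop
endfacet
facet normal 0.602 -0.785 -0.148
outer loop
vertex 1.693 0.692 2.465
vertex 2.251 1.119 2.47
vertex 2.086 0.739 3.814
endloop
endfacet
facet normal -0.605 0.240 -0.759
outer loop
vertex -1.863 -0.132 -1.332
vertex -0.436 0.799 -2.174
vertex -1.369 -1.691 -2.218
endloop
endfacet
facet normal -0.751 -0.490 0.443
outer loop
vertex -0.644 -1.979 -1.306
vertex -1.863 -0.132 -1.332
vertex -1.369 -1.691 -2.218
endloop
endfacet
facet normal -0.604 0.240 -0.760
outer loop
vertex -1.369 -1.691 -2.218
vertex -0.436 0.799 -2.174
vertex 0.058 -0.76 -3.059
endloop
endfacet
facet normal 0.266 -0.838 -0.476
outer loop
vertex 0.058 -0.76 -3.059
vertex -0.644 -1.979 -1.306
vertex -1.369 -1.691 -2.218
endloop
endfacet
facet normal -0.266 0.838 0.476
outer loop
vertex -1.863 -0.132 -1.332
vertex 0.289 0.511 -1.262
vertex -0.436 0.799 -2.174
endloop
endfacet
facet normal -0.751 -0.489 0.443
outer loop
vertex -1.138 -0.42 -0.421
vertex -1.863 -0.132 -1.332
vertex -0.644 -1.979 -1.306
endloop
endfacet
facet normal -0.266 0.838 0.477
outer loop
vertex -1.138 -0.42 -0.421
vertex 0.289 0.511 -1.262
vertex -1.863 -0.132 -1.332
endloop
endfacet
facet normal 0.751 0.489 -0.443
outer loop
vertex -0.436 0.799 -2.174
vertex 0.289 0.511 -1.262
vertex 0.058 -0.76 -3.059
endloop
endfacet
facet normal 0.266 -0.838 -0.476
outer loop
vertex 0.783 -1.048 -2.148
vertex -0.644 -1.979 -1.306
vertex 0.058 -0.76 -3.059
endloop
endfacet
facet normal 0.751 0.490 -0.443
outer loop
vertex 0.058 -0.76 -3.059
vertex 0.289 0.511 -1.262
vertex 0.783 -1.048 -2.148
endloop
endfacet
facet normal 0.605 -0.240 0.760
outer loop
vertex 0.783 -1.048 -2.148
vertex -1.138 -0.42 -0.421
vertex -0.644 -1.979 -1.306
endloop
endfacet
facet normal 0.604 -0.240 0.760
outer loop
vertex 0.289 0.511 -1.262
vertex -1.138 -0.42 -0.421
vertex 0.783 -1.048 -2.148
endloop
endfacet

endsolid


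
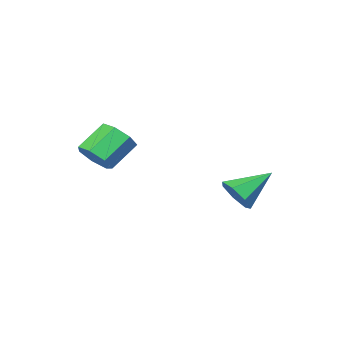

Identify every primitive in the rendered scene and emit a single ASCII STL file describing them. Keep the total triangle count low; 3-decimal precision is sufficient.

solid 
facet normal 0.834 -0.172 -0.524
outer loop
vertex -0.985 0.702 -0.682
vertex -1.411 1.162 -1.511
vertex -0.845 1.591 -0.751
endloop
endfacet
facet normal 0.157 0.052 0.986
outer loop
vertex -0.985 0.702 -0.682
vertex -0.845 1.591 -0.751
vertex -3.229 1.538 -0.369
endloop
endfacet
facet normal 0.834 -0.173 -0.524
outer loop
vertex -0.845 1.591 -0.751
vertex -1.411 1.162 -1.511
vertex -1.131 2.157 -1.393
endloop
endfacet
facet normal 0.085 0.766 0.637
outer loop
vertex -0.845 1.591 -0.751
vertex -1.131 2.157 -1.393
vertex -3.229 1.538 -0.369
endloop
endfacet
facet normal 0.834 -0.173 -0.524
outer loop
vertex -1.131 2.157 -1.393
vertex -1.411 1.162 -1.511
vertex -1.628 1.974 -2.124
endloop
endfacet
facet normal -0.299 0.954 -0.036
outer loop
vertex -1.131 2.157 -1.393
vertex -1.628 1.974 -2.124
vertex -3.229 1.538 -0.369
endloop
endfacet
facet normal 0.834 -0.173 -0.524
outer loop
vertex -1.628 1.974 -2.124
vertex -1.411 1.162 -1.511
vertex -1.962 1.18 -2.393
endloop
endfacet
facet normal -0.706 0.475 -0.526
outer loop
vertex -1.628 1.974 -2.124
vertex -1.962 1.18 -2.393
vertex -3.229 1.538 -0.369
endloop
endfacet
facet normal 0.834 -0.171 -0.525
outer loop
vertex -1.962 1.18 -2.393
vertex -1.411 1.162 -1.511
vertex -1.88 0.373 -1.999
endloop
endfacet
facet normal -0.829 -0.311 -0.464
outer loop
vertex -1.962 1.18 -2.393
vertex -1.88 0.373 -1.999
vertex -3.229 1.538 -0.369
endloop
endfacet
facet normal 0.834 -0.172 -0.523
outer loop
vertex -1.88 0.373 -1.999
vertex -1.411 1.162 -1.511
vertex -1.446 0.16 -1.237
endloop
endfacet
facet normal -0.577 -0.811 0.102
outer loop
vertex -1.88 0.373 -1.999
vertex -1.446 0.16 -1.237
vertex -3.229 1.538 -0.369
endloop
endfacet
facet normal 0.834 -0.172 -0.524
outer loop
vertex -1.446 0.16 -1.237
vertex -1.411 1.162 -1.511
vertex -0.985 0.702 -0.682
endloop
endfacet
facet normal -0.137 -0.649 0.748
outer loop
vertex -1.446 0.16 -1.237
vertex -0.985 0.702 -0.682
vertex -3.229 1.538 -0.369
endloop
endfacet
facet normal 0.774 0.019 -0.632
outer loop
vertex 4.416 -2.964 1.635
vertex 3.825 -2.533 0.924
vertex 4.396 -2.079 1.637
endloop
endfacet
facet normal 0.632 0.013 0.775
outer loop
vertex 4.416 -2.964 1.635
vertex 4.396 -2.079 1.637
vertex 3.006 -2.998 2.786
endloop
endfacet
facet normal 0.632 0.012 0.775
outer loop
vertex 3.006 -2.998 2.786
vertex 4.396 -2.079 1.637
vertex 2.987 -2.113 2.788
endloop
endfacet
facet normal -0.774 -0.018 0.633
outer loop
vertex 3.006 -2.998 2.786
vertex 2.987 -2.113 2.788
vertex 2.415 -2.567 2.076
endloop
endfacet
facet normal 0.774 0.020 -0.633
outer loop
vertex 4.396 -2.079 1.637
vertex 3.825 -2.533 0.924
vertex 3.946 -1.536 1.103
endloop
endfacet
facet normal 0.377 0.789 0.485
outer loop
vertex 4.396 -2.079 1.637
vertex 3.946 -1.536 1.103
vertex 2.987 -2.113 2.788
endloop
endfacet
facet normal 0.377 0.789 0.485
outer loop
vertex 2.987 -2.113 2.788
vertex 3.946 -1.536 1.103
vertex 2.536 -1.57 2.254
endloop
endfacet
facet normal -0.773 -0.019 0.634
outer loop
vertex 2.987 -2.113 2.788
vertex 2.536 -1.57 2.254
vertex 2.415 -2.567 2.076
endloop
endfacet
facet normal 0.774 0.020 -0.632
outer loop
vertex 3.946 -1.536 1.103
vertex 3.825 -2.533 0.924
vertex 3.405 -1.743 0.434
endloop
endfacet
facet normal -0.162 0.972 -0.170
outer loop
vertex 3.946 -1.536 1.103
vertex 3.405 -1.743 0.434
vertex 2.536 -1.57 2.254
endloop
endfacet
facet normal -0.163 0.972 -0.170
outer loop
vertex 2.536 -1.57 2.254
vertex 3.405 -1.743 0.434
vertex 1.995 -1.778 1.585
endloop
endfacet
facet normal -0.775 -0.019 0.632
outer loop
vertex 2.536 -1.57 2.254
vertex 1.995 -1.778 1.585
vertex 2.415 -2.567 2.076
endloop
endfacet
facet normal 0.774 0.019 -0.632
outer loop
vertex 3.405 -1.743 0.434
vertex 3.825 -2.533 0.924
vertex 3.18 -2.545 0.134
endloop
endfacet
facet normal -0.579 0.423 -0.697
outer loop
vertex 3.405 -1.743 0.434
vertex 3.18 -2.545 0.134
vertex 1.995 -1.778 1.585
endloop
endfacet
facet normal -0.579 0.423 -0.697
outer loop
vertex 1.995 -1.778 1.585
vertex 3.18 -2.545 0.134
vertex 1.77 -2.58 1.285
endloop
endfacet
facet normal -0.775 -0.019 0.632
outer loop
vertex 1.995 -1.778 1.585
vertex 1.77 -2.58 1.285
vertex 2.415 -2.567 2.076
endloop
endfacet
facet normal 0.774 0.018 -0.632
outer loop
vertex 3.18 -2.545 0.134
vertex 3.825 -2.533 0.924
vertex 3.44 -3.338 0.43
endloop
endfacet
facet normal -0.560 -0.445 -0.699
outer loop
vertex 3.18 -2.545 0.134
vertex 3.44 -3.338 0.43
vertex 1.77 -2.58 1.285
endloop
endfacet
facet normal -0.560 -0.446 -0.699
outer loop
vertex 1.77 -2.58 1.285
vertex 3.44 -3.338 0.43
vertex 2.031 -3.372 1.581
endloop
endfacet
facet normal -0.775 -0.019 0.632
outer loop
vertex 1.77 -2.58 1.285
vertex 2.031 -3.372 1.581
vertex 2.415 -2.567 2.076
endloop
endfacet
facet normal 0.774 0.018 -0.633
outer loop
vertex 3.44 -3.338 0.43
vertex 3.825 -2.533 0.924
vertex 3.991 -3.524 1.098
endloop
endfacet
facet normal -0.119 -0.978 -0.174
outer loop
vertex 3.44 -3.338 0.43
vertex 3.991 -3.524 1.098
vertex 2.031 -3.372 1.581
endloop
endfacet
facet normal -0.119 -0.977 -0.176
outer loop
vertex 2.031 -3.372 1.581
vertex 3.991 -3.524 1.098
vertex 2.581 -3.559 2.249
endloop
endfacet
facet normal -0.775 -0.019 0.632
outer loop
vertex 2.031 -3.372 1.581
vertex 2.581 -3.559 2.249
vertex 2.415 -2.567 2.076
endloop
endfacet
facet normal 0.774 0.019 -0.632
outer loop
vertex 3.991 -3.524 1.098
vertex 3.825 -2.533 0.924
vertex 4.416 -2.964 1.635
endloop
endfacet
facet normal 0.412 -0.774 0.481
outer loop
vertex 3.991 -3.524 1.098
vertex 4.416 -2.964 1.635
vertex 2.581 -3.559 2.249
endloop
endfacet
facet normal 0.412 -0.773 0.482
outer loop
vertex 2.581 -3.559 2.249
vertex 4.416 -2.964 1.635
vertex 3.006 -2.998 2.786
endloop
endfacet
facet normal -0.774 -0.019 0.633
outer loop
vertex 2.581 -3.559 2.249
vertex 3.006 -2.998 2.786
vertex 2.415 -2.567 2.076
endloop
endfacet

endsolid
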